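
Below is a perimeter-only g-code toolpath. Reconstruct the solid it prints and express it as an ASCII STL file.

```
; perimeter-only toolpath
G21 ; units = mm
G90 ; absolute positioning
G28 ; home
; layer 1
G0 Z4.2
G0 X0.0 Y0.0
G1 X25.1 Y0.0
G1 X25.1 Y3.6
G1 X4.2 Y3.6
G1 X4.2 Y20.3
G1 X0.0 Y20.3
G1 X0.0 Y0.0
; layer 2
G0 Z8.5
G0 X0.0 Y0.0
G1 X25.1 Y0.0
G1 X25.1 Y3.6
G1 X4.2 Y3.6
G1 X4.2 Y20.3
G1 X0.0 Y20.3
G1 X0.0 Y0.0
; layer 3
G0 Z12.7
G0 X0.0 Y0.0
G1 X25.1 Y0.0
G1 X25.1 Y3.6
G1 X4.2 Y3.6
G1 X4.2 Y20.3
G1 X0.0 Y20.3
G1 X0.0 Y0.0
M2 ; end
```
solid part
  facet normal 0.0000 0.0000 -1.0000
    outer loop
      vertex 25.1 3.6 0.0
      vertex 25.1 0.0 0.0
      vertex 0.0 0.0 0.0
    endloop
  endfacet
  facet normal 0.0000 0.0000 -1.0000
    outer loop
      vertex 4.2 3.6 0.0
      vertex 25.1 3.6 0.0
      vertex 0.0 0.0 0.0
    endloop
  endfacet
  facet normal 0.0000 0.0000 -1.0000
    outer loop
      vertex 4.2 20.3 0.0
      vertex 4.2 3.6 0.0
      vertex 0.0 0.0 0.0
    endloop
  endfacet
  facet normal 0.0000 0.0000 -1.0000
    outer loop
      vertex 0.0 20.3 0.0
      vertex 4.2 20.3 0.0
      vertex 0.0 0.0 0.0
    endloop
  endfacet
  facet normal 0.0000 0.0000 1.0000
    outer loop
      vertex 0.0 0.0 12.7
      vertex 25.1 0.0 12.7
      vertex 25.1 3.6 12.7
    endloop
  endfacet
  facet normal 0.0000 0.0000 1.0000
    outer loop
      vertex 0.0 0.0 12.7
      vertex 25.1 3.6 12.7
      vertex 4.2 3.6 12.7
    endloop
  endfacet
  facet normal 0.0000 0.0000 1.0000
    outer loop
      vertex 0.0 0.0 12.7
      vertex 4.2 3.6 12.7
      vertex 4.2 20.3 12.7
    endloop
  endfacet
  facet normal 0.0000 0.0000 1.0000
    outer loop
      vertex 0.0 0.0 12.7
      vertex 4.2 20.3 12.7
      vertex 0.0 20.3 12.7
    endloop
  endfacet
  facet normal 0.0000 -1.0000 0.0000
    outer loop
      vertex 0.0 0.0 0.0
      vertex 25.1 0.0 0.0
      vertex 25.1 0.0 12.7
    endloop
  endfacet
  facet normal 0.0000 -1.0000 0.0000
    outer loop
      vertex 0.0 0.0 0.0
      vertex 25.1 0.0 12.7
      vertex 0.0 0.0 12.7
    endloop
  endfacet
  facet normal 1.0000 0.0000 0.0000
    outer loop
      vertex 25.1 0.0 0.0
      vertex 25.1 3.6 0.0
      vertex 25.1 3.6 12.7
    endloop
  endfacet
  facet normal 1.0000 0.0000 0.0000
    outer loop
      vertex 25.1 0.0 0.0
      vertex 25.1 3.6 12.7
      vertex 25.1 0.0 12.7
    endloop
  endfacet
  facet normal 0.0000 1.0000 0.0000
    outer loop
      vertex 25.1 3.6 0.0
      vertex 4.2 3.6 0.0
      vertex 4.2 3.6 12.7
    endloop
  endfacet
  facet normal 0.0000 1.0000 0.0000
    outer loop
      vertex 25.1 3.6 0.0
      vertex 4.2 3.6 12.7
      vertex 25.1 3.6 12.7
    endloop
  endfacet
  facet normal 1.0000 0.0000 0.0000
    outer loop
      vertex 4.2 3.6 0.0
      vertex 4.2 20.3 0.0
      vertex 4.2 20.3 12.7
    endloop
  endfacet
  facet normal 1.0000 0.0000 0.0000
    outer loop
      vertex 4.2 3.6 0.0
      vertex 4.2 20.3 12.7
      vertex 4.2 3.6 12.7
    endloop
  endfacet
  facet normal 0.0000 1.0000 0.0000
    outer loop
      vertex 4.2 20.3 0.0
      vertex 0.0 20.3 0.0
      vertex 0.0 20.3 12.7
    endloop
  endfacet
  facet normal 0.0000 1.0000 0.0000
    outer loop
      vertex 4.2 20.3 0.0
      vertex 0.0 20.3 12.7
      vertex 4.2 20.3 12.7
    endloop
  endfacet
  facet normal -1.0000 0.0000 0.0000
    outer loop
      vertex 0.0 20.3 0.0
      vertex 0.0 0.0 0.0
      vertex 0.0 0.0 12.7
    endloop
  endfacet
  facet normal -1.0000 0.0000 0.0000
    outer loop
      vertex 0.0 20.3 0.0
      vertex 0.0 0.0 12.7
      vertex 0.0 20.3 12.7
    endloop
  endfacet
endsolid part

The G0 Z moves step by Δz≈4.2 mm. Every layer's G1 loop is the same polygon, so the solid is a straight extrusion of it from z=0 to z≈12.7. Closing with flat bottom and top caps and triangulating gives 20 facets — an L-shaped prism: outer 25.1 × 20.3 mm, arm thicknesses ≈ 3.6 mm (horizontal) and 4.2 mm (vertical), extruded 12.7 mm in z.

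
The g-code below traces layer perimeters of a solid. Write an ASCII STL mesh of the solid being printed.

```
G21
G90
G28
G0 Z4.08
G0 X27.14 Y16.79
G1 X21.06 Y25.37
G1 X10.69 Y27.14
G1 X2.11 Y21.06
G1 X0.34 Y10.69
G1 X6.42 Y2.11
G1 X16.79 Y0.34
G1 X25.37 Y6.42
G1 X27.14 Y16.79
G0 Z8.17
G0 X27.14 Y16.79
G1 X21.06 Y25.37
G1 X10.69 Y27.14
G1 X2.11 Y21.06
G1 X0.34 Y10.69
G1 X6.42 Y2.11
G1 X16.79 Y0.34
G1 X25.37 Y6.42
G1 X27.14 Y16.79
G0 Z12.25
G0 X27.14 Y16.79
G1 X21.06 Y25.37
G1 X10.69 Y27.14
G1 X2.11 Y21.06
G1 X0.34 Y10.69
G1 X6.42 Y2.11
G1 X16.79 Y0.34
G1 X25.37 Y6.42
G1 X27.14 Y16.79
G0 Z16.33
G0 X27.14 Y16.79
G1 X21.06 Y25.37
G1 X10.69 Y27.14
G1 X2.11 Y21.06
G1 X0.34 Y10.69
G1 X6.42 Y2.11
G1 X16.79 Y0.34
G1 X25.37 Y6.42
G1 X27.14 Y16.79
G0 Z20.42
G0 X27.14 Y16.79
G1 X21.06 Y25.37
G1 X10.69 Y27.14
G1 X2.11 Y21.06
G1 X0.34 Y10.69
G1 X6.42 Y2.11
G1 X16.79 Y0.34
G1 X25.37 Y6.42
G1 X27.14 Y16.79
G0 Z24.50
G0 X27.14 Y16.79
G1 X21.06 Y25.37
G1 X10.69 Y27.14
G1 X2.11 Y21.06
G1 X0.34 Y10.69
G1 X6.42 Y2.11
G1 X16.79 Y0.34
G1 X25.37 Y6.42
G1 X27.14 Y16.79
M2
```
solid part
  facet normal 0.0000 0.0000 -1.0000
    outer loop
      vertex 10.69 27.14 0.00
      vertex 21.06 25.37 0.00
      vertex 27.14 16.79 0.00
    endloop
  endfacet
  facet normal 0.0000 0.0000 -1.0000
    outer loop
      vertex 2.11 21.06 0.00
      vertex 10.69 27.14 0.00
      vertex 27.14 16.79 0.00
    endloop
  endfacet
  facet normal 0.0000 0.0000 -1.0000
    outer loop
      vertex 0.34 10.69 0.00
      vertex 2.11 21.06 0.00
      vertex 27.14 16.79 0.00
    endloop
  endfacet
  facet normal 0.0000 0.0000 -1.0000
    outer loop
      vertex 6.42 2.11 0.00
      vertex 0.34 10.69 0.00
      vertex 27.14 16.79 0.00
    endloop
  endfacet
  facet normal 0.0000 0.0000 -1.0000
    outer loop
      vertex 16.79 0.34 0.00
      vertex 6.42 2.11 0.00
      vertex 27.14 16.79 0.00
    endloop
  endfacet
  facet normal 0.0000 0.0000 -1.0000
    outer loop
      vertex 25.37 6.42 0.00
      vertex 16.79 0.34 0.00
      vertex 27.14 16.79 0.00
    endloop
  endfacet
  facet normal 0.0000 0.0000 1.0000
    outer loop
      vertex 27.14 16.79 24.50
      vertex 21.06 25.37 24.50
      vertex 10.69 27.14 24.50
    endloop
  endfacet
  facet normal 0.0000 0.0000 1.0000
    outer loop
      vertex 27.14 16.79 24.50
      vertex 10.69 27.14 24.50
      vertex 2.11 21.06 24.50
    endloop
  endfacet
  facet normal 0.0000 0.0000 1.0000
    outer loop
      vertex 27.14 16.79 24.50
      vertex 2.11 21.06 24.50
      vertex 0.34 10.69 24.50
    endloop
  endfacet
  facet normal 0.0000 0.0000 1.0000
    outer loop
      vertex 27.14 16.79 24.50
      vertex 0.34 10.69 24.50
      vertex 6.42 2.11 24.50
    endloop
  endfacet
  facet normal 0.0000 0.0000 1.0000
    outer loop
      vertex 27.14 16.79 24.50
      vertex 6.42 2.11 24.50
      vertex 16.79 0.34 24.50
    endloop
  endfacet
  facet normal 0.0000 0.0000 1.0000
    outer loop
      vertex 27.14 16.79 24.50
      vertex 16.79 0.34 24.50
      vertex 25.37 6.42 24.50
    endloop
  endfacet
  facet normal 0.8159 0.5782 0.0000
    outer loop
      vertex 27.14 16.79 0.00
      vertex 21.06 25.37 0.00
      vertex 21.06 25.37 24.50
    endloop
  endfacet
  facet normal 0.8159 0.5782 0.0000
    outer loop
      vertex 27.14 16.79 0.00
      vertex 21.06 25.37 24.50
      vertex 27.14 16.79 24.50
    endloop
  endfacet
  facet normal 0.1683 0.9857 0.0000
    outer loop
      vertex 21.06 25.37 0.00
      vertex 10.69 27.14 0.00
      vertex 10.69 27.14 24.50
    endloop
  endfacet
  facet normal 0.1683 0.9857 0.0000
    outer loop
      vertex 21.06 25.37 0.00
      vertex 10.69 27.14 24.50
      vertex 21.06 25.37 24.50
    endloop
  endfacet
  facet normal -0.5782 0.8159 0.0000
    outer loop
      vertex 10.69 27.14 0.00
      vertex 2.11 21.06 0.00
      vertex 2.11 21.06 24.50
    endloop
  endfacet
  facet normal -0.5782 0.8159 0.0000
    outer loop
      vertex 10.69 27.14 0.00
      vertex 2.11 21.06 24.50
      vertex 10.69 27.14 24.50
    endloop
  endfacet
  facet normal -0.9857 0.1683 0.0000
    outer loop
      vertex 2.11 21.06 0.00
      vertex 0.34 10.69 0.00
      vertex 0.34 10.69 24.50
    endloop
  endfacet
  facet normal -0.9857 0.1683 0.0000
    outer loop
      vertex 2.11 21.06 0.00
      vertex 0.34 10.69 24.50
      vertex 2.11 21.06 24.50
    endloop
  endfacet
  facet normal -0.8159 -0.5782 0.0000
    outer loop
      vertex 0.34 10.69 0.00
      vertex 6.42 2.11 0.00
      vertex 6.42 2.11 24.50
    endloop
  endfacet
  facet normal -0.8159 -0.5782 0.0000
    outer loop
      vertex 0.34 10.69 0.00
      vertex 6.42 2.11 24.50
      vertex 0.34 10.69 24.50
    endloop
  endfacet
  facet normal -0.1683 -0.9857 0.0000
    outer loop
      vertex 6.42 2.11 0.00
      vertex 16.79 0.34 0.00
      vertex 16.79 0.34 24.50
    endloop
  endfacet
  facet normal -0.1683 -0.9857 0.0000
    outer loop
      vertex 6.42 2.11 0.00
      vertex 16.79 0.34 24.50
      vertex 6.42 2.11 24.50
    endloop
  endfacet
  facet normal 0.5782 -0.8159 0.0000
    outer loop
      vertex 16.79 0.34 0.00
      vertex 25.37 6.42 0.00
      vertex 25.37 6.42 24.50
    endloop
  endfacet
  facet normal 0.5782 -0.8159 0.0000
    outer loop
      vertex 16.79 0.34 0.00
      vertex 25.37 6.42 24.50
      vertex 16.79 0.34 24.50
    endloop
  endfacet
  facet normal 0.9857 -0.1683 0.0000
    outer loop
      vertex 25.37 6.42 0.00
      vertex 27.14 16.79 0.00
      vertex 27.14 16.79 24.50
    endloop
  endfacet
  facet normal 0.9857 -0.1683 0.0000
    outer loop
      vertex 25.37 6.42 0.00
      vertex 27.14 16.79 24.50
      vertex 25.37 6.42 24.50
    endloop
  endfacet
endsolid part

The G0 Z moves step by Δz≈4.08 mm. Every layer's G1 loop is the same polygon, so the solid is a straight extrusion of it from z=0 to z≈24.5. Closing with flat bottom and top caps and triangulating gives 28 facets — a regular 8-sided prism (a cylinder approximated with 8 flat sides), circumscribed radius ≈ 13.7 mm, height ≈ 24.5 mm.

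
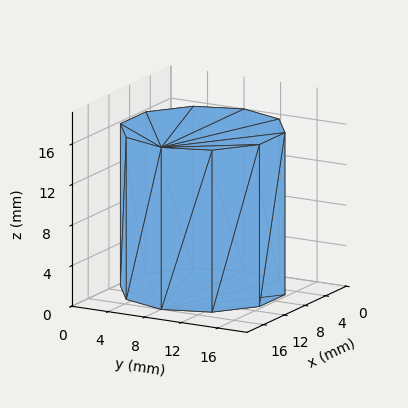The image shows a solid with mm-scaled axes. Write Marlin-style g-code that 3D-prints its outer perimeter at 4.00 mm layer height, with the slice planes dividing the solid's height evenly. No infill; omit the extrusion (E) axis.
Reading the render: the shape is a regular 10-sided prism (a cylinder approximated with 10 flat sides), circumscribed radius ≈ 8 mm, height ≈ 16 mm (dimensions read to the nearest mm from the axis ticks). For the g-code, the solid's height is divided into equal slices at the stated Δz and each level perimeter traced with G1 moves after a G0 lift.

; perimeter-only toolpath
G21 ; units = mm
G90 ; absolute positioning
G28 ; home
; layer 1
G0 Z4.00
G0 X16.00 Y8.00
G1 X14.47 Y12.70
G1 X10.47 Y15.61
G1 X5.53 Y15.61
G1 X1.53 Y12.70
G1 X0.00 Y8.00
G1 X1.53 Y3.30
G1 X5.53 Y0.39
G1 X10.47 Y0.39
G1 X14.47 Y3.30
G1 X16.00 Y8.00
; layer 2
G0 Z8.00
G0 X16.00 Y8.00
G1 X14.47 Y12.70
G1 X10.47 Y15.61
G1 X5.53 Y15.61
G1 X1.53 Y12.70
G1 X0.00 Y8.00
G1 X1.53 Y3.30
G1 X5.53 Y0.39
G1 X10.47 Y0.39
G1 X14.47 Y3.30
G1 X16.00 Y8.00
; layer 3
G0 Z12.00
G0 X16.00 Y8.00
G1 X14.47 Y12.70
G1 X10.47 Y15.61
G1 X5.53 Y15.61
G1 X1.53 Y12.70
G1 X0.00 Y8.00
G1 X1.53 Y3.30
G1 X5.53 Y0.39
G1 X10.47 Y0.39
G1 X14.47 Y3.30
G1 X16.00 Y8.00
; layer 4
G0 Z16.00
G0 X16.00 Y8.00
G1 X14.47 Y12.70
G1 X10.47 Y15.61
G1 X5.53 Y15.61
G1 X1.53 Y12.70
G1 X0.00 Y8.00
G1 X1.53 Y3.30
G1 X5.53 Y0.39
G1 X10.47 Y0.39
G1 X14.47 Y3.30
G1 X16.00 Y8.00
M2 ; end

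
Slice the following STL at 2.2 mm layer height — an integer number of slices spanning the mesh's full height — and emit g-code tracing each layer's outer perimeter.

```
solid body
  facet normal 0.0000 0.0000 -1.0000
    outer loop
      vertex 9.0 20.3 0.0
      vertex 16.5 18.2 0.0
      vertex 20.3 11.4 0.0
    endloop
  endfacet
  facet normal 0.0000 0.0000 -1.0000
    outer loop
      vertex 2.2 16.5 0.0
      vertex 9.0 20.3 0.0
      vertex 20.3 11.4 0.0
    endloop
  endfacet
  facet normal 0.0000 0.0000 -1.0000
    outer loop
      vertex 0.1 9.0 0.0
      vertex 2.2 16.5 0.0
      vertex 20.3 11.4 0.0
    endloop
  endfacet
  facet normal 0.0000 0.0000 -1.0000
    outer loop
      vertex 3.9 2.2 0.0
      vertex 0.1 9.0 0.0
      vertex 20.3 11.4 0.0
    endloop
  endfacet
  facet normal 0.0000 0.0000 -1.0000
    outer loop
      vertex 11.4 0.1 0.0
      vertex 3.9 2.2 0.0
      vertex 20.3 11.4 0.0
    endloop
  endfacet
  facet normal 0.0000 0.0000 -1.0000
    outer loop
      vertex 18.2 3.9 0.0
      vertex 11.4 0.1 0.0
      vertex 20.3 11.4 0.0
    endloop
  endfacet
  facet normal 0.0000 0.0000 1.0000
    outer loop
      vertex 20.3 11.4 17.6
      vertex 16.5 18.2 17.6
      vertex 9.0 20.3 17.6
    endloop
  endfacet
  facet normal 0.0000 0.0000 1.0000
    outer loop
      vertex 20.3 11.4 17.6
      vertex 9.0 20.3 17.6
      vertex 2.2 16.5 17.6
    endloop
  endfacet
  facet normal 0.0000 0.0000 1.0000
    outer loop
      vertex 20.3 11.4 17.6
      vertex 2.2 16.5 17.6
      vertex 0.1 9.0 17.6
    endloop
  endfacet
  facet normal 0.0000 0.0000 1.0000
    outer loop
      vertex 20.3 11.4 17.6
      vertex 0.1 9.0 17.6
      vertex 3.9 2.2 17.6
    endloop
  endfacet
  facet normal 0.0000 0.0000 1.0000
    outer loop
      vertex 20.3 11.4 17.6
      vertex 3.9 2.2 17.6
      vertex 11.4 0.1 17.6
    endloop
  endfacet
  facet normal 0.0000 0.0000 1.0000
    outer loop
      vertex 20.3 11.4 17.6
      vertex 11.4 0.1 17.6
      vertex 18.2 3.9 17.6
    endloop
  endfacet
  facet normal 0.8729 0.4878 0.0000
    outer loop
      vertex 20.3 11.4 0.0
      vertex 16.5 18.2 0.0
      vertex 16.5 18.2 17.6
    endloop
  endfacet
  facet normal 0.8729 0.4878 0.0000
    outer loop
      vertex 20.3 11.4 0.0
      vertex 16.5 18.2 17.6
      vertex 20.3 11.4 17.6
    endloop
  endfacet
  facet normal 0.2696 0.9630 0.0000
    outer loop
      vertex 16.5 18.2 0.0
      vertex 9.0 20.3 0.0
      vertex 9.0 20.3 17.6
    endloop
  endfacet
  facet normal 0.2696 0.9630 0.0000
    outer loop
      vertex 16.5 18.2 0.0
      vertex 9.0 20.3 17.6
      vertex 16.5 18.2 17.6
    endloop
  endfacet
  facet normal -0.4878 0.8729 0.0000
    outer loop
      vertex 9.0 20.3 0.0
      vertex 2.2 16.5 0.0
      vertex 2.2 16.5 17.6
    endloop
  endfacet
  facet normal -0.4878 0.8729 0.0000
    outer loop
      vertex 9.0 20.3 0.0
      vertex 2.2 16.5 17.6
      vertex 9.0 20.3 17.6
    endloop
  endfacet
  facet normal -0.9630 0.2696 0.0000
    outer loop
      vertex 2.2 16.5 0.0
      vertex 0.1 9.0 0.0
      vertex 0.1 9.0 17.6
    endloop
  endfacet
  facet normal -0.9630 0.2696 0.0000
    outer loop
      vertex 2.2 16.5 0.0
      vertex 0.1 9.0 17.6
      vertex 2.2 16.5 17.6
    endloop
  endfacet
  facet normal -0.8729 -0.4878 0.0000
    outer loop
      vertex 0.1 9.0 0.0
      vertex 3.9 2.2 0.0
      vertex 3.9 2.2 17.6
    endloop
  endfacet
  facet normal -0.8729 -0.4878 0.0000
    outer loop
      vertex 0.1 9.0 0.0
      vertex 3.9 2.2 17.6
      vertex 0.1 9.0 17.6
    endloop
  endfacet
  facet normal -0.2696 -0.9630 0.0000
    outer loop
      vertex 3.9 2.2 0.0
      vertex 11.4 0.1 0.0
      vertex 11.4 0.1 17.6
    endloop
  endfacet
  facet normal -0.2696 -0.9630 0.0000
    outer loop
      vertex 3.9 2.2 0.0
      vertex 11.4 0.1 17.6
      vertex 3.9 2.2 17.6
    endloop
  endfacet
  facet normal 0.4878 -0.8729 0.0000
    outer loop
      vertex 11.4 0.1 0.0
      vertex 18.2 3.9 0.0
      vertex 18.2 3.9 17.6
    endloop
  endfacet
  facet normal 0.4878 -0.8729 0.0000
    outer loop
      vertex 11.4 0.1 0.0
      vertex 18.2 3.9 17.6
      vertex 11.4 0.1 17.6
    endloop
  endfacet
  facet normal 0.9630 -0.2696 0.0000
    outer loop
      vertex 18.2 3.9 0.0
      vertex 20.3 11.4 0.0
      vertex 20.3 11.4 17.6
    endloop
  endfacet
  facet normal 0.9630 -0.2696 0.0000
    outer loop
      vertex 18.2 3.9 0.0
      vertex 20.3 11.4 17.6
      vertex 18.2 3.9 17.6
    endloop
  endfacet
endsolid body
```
; perimeter-only toolpath
G21 ; units = mm
G90 ; absolute positioning
G28 ; home
; layer 1
G0 Z2.2
G0 X20.3 Y11.4
G1 X16.5 Y18.2
G1 X9.0 Y20.3
G1 X2.2 Y16.5
G1 X0.1 Y9.0
G1 X3.9 Y2.2
G1 X11.4 Y0.1
G1 X18.2 Y3.9
G1 X20.3 Y11.4
; layer 2
G0 Z4.4
G0 X20.3 Y11.4
G1 X16.5 Y18.2
G1 X9.0 Y20.3
G1 X2.2 Y16.5
G1 X0.1 Y9.0
G1 X3.9 Y2.2
G1 X11.4 Y0.1
G1 X18.2 Y3.9
G1 X20.3 Y11.4
; layer 3
G0 Z6.6
G0 X20.3 Y11.4
G1 X16.5 Y18.2
G1 X9.0 Y20.3
G1 X2.2 Y16.5
G1 X0.1 Y9.0
G1 X3.9 Y2.2
G1 X11.4 Y0.1
G1 X18.2 Y3.9
G1 X20.3 Y11.4
; layer 4
G0 Z8.8
G0 X20.3 Y11.4
G1 X16.5 Y18.2
G1 X9.0 Y20.3
G1 X2.2 Y16.5
G1 X0.1 Y9.0
G1 X3.9 Y2.2
G1 X11.4 Y0.1
G1 X18.2 Y3.9
G1 X20.3 Y11.4
; layer 5
G0 Z11.0
G0 X20.3 Y11.4
G1 X16.5 Y18.2
G1 X9.0 Y20.3
G1 X2.2 Y16.5
G1 X0.1 Y9.0
G1 X3.9 Y2.2
G1 X11.4 Y0.1
G1 X18.2 Y3.9
G1 X20.3 Y11.4
; layer 6
G0 Z13.2
G0 X20.3 Y11.4
G1 X16.5 Y18.2
G1 X9.0 Y20.3
G1 X2.2 Y16.5
G1 X0.1 Y9.0
G1 X3.9 Y2.2
G1 X11.4 Y0.1
G1 X18.2 Y3.9
G1 X20.3 Y11.4
; layer 7
G0 Z15.4
G0 X20.3 Y11.4
G1 X16.5 Y18.2
G1 X9.0 Y20.3
G1 X2.2 Y16.5
G1 X0.1 Y9.0
G1 X3.9 Y2.2
G1 X11.4 Y0.1
G1 X18.2 Y3.9
G1 X20.3 Y11.4
; layer 8
G0 Z17.6
G0 X20.3 Y11.4
G1 X16.5 Y18.2
G1 X9.0 Y20.3
G1 X2.2 Y16.5
G1 X0.1 Y9.0
G1 X3.9 Y2.2
G1 X11.4 Y0.1
G1 X18.2 Y3.9
G1 X20.3 Y11.4
M2 ; end

The solid is a regular 8-sided prism (a cylinder approximated with 8 flat sides), circumscribed radius ≈ 10.2 mm, height ≈ 17.6 mm. Slicing at Δz = 2.2 mm — 8 equal slices spanning the solid's height, so layer i sits at z = i·h/8 — gives 8 non-empty perimeters. Each is a 8-segment closed polygon; G0 lifts to the layer z and rapids to the start vertex, then G1 traces the edges.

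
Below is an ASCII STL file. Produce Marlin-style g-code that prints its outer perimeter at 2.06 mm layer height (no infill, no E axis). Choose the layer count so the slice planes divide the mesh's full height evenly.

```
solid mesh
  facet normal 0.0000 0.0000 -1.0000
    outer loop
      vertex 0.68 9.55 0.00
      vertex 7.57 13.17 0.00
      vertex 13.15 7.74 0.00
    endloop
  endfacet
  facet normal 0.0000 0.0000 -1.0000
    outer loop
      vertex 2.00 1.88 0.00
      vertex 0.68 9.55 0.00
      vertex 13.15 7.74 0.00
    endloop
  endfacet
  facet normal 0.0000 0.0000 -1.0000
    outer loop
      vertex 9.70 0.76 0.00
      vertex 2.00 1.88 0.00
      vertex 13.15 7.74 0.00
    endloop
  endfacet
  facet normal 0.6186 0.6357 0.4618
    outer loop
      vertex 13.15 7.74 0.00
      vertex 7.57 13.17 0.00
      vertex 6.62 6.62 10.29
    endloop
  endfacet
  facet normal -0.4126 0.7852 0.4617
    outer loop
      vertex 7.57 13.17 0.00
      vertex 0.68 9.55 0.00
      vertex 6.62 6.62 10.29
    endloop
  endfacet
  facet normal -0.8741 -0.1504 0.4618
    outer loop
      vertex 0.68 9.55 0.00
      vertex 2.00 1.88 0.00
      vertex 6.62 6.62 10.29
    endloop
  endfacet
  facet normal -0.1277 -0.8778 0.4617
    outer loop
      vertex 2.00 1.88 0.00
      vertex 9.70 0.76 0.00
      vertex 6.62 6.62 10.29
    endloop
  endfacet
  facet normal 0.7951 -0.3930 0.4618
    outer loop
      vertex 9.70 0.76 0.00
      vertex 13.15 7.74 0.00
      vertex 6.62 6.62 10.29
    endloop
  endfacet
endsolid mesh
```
; perimeter-only toolpath
G21 ; units = mm
G90 ; absolute positioning
G28 ; home
; layer 1
G0 Z2.06
G0 X11.84 Y7.52
G1 X7.38 Y11.86
G1 X1.87 Y8.96
G1 X2.92 Y2.83
G1 X9.08 Y1.93
G1 X11.84 Y7.52
; layer 2
G0 Z4.12
G0 X10.54 Y7.29
G1 X7.19 Y10.55
G1 X3.06 Y8.38
G1 X3.85 Y3.78
G1 X8.47 Y3.10
G1 X10.54 Y7.29
; layer 3
G0 Z6.17
G0 X9.23 Y7.07
G1 X7.00 Y9.24
G1 X4.24 Y7.79
G1 X4.77 Y4.72
G1 X7.85 Y4.28
G1 X9.23 Y7.07
; layer 4
G0 Z8.23
G0 X7.93 Y6.84
G1 X6.81 Y7.93
G1 X5.43 Y7.21
G1 X5.70 Y5.67
G1 X7.24 Y5.45
G1 X7.93 Y6.84
M2 ; end

The solid is a regular 5-sided pyramid, base circumscribed radius ≈ 6.62 mm, apex at z ≈ 10.3 mm. Slicing at Δz = 2.06 mm — 5 equal slices spanning the solid's height, so layer i sits at z = i·h/5 — gives 4 non-empty perimeters. Each is a 5-segment closed polygon; G0 lifts to the layer z and rapids to the start vertex, then G1 traces the edges. The cross-section shrinks linearly with z (the slice at the apex is degenerate and omitted).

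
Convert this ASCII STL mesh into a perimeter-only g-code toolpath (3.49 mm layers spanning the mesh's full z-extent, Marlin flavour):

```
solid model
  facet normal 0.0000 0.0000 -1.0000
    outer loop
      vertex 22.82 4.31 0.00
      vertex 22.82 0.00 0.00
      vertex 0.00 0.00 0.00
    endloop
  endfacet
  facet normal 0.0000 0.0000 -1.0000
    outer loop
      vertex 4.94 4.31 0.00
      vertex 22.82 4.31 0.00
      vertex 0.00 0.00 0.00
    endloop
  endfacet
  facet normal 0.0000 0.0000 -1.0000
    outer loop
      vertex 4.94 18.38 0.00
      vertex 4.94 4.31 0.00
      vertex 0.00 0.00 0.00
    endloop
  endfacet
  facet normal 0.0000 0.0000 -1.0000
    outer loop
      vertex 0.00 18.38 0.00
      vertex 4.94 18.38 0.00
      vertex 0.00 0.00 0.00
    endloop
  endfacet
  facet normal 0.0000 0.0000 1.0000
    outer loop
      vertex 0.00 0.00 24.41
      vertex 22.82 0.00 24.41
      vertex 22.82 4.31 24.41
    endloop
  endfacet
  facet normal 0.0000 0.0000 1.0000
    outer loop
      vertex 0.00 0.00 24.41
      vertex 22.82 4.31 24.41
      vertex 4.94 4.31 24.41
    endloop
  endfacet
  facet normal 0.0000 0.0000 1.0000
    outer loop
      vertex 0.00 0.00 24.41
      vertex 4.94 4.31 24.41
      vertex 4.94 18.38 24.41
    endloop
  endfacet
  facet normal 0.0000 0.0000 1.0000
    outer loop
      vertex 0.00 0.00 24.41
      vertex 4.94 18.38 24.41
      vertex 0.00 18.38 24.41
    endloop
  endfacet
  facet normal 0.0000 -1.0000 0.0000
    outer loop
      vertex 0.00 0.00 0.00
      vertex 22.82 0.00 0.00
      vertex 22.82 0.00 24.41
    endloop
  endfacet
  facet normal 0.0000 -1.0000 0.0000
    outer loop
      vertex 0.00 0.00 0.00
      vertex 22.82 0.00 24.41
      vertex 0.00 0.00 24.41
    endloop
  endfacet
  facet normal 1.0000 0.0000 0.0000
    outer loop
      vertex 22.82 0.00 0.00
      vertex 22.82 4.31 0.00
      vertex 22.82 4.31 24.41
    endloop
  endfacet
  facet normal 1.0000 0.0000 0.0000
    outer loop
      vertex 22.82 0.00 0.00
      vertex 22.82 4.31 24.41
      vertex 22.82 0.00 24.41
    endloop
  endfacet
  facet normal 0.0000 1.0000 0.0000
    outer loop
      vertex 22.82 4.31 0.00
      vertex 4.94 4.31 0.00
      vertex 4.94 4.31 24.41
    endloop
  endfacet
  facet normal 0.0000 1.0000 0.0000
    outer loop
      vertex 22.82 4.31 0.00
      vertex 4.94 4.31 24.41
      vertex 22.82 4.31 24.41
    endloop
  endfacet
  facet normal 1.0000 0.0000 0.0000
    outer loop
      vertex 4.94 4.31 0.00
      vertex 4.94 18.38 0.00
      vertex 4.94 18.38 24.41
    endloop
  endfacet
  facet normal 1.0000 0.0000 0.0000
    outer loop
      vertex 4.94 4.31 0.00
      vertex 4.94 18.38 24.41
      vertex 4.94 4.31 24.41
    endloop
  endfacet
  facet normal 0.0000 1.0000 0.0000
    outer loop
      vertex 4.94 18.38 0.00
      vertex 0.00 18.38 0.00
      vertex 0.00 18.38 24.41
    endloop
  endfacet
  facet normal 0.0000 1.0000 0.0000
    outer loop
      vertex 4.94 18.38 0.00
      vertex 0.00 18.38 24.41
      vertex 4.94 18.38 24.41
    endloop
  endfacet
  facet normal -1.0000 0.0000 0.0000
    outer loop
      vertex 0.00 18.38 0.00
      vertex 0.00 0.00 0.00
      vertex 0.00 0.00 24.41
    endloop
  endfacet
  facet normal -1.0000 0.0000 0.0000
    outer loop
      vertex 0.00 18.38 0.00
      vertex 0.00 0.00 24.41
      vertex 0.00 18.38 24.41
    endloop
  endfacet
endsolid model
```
; perimeter-only toolpath
G21 ; units = mm
G90 ; absolute positioning
G28 ; home
; layer 1
G0 Z3.49
G0 X0.00 Y0.00
G1 X22.82 Y0.00
G1 X22.82 Y4.31
G1 X4.94 Y4.31
G1 X4.94 Y18.38
G1 X0.00 Y18.38
G1 X0.00 Y0.00
; layer 2
G0 Z6.97
G0 X0.00 Y0.00
G1 X22.82 Y0.00
G1 X22.82 Y4.31
G1 X4.94 Y4.31
G1 X4.94 Y18.38
G1 X0.00 Y18.38
G1 X0.00 Y0.00
; layer 3
G0 Z10.46
G0 X0.00 Y0.00
G1 X22.82 Y0.00
G1 X22.82 Y4.31
G1 X4.94 Y4.31
G1 X4.94 Y18.38
G1 X0.00 Y18.38
G1 X0.00 Y0.00
; layer 4
G0 Z13.95
G0 X0.00 Y0.00
G1 X22.82 Y0.00
G1 X22.82 Y4.31
G1 X4.94 Y4.31
G1 X4.94 Y18.38
G1 X0.00 Y18.38
G1 X0.00 Y0.00
; layer 5
G0 Z17.44
G0 X0.00 Y0.00
G1 X22.82 Y0.00
G1 X22.82 Y4.31
G1 X4.94 Y4.31
G1 X4.94 Y18.38
G1 X0.00 Y18.38
G1 X0.00 Y0.00
; layer 6
G0 Z20.92
G0 X0.00 Y0.00
G1 X22.82 Y0.00
G1 X22.82 Y4.31
G1 X4.94 Y4.31
G1 X4.94 Y18.38
G1 X0.00 Y18.38
G1 X0.00 Y0.00
; layer 7
G0 Z24.41
G0 X0.00 Y0.00
G1 X22.82 Y0.00
G1 X22.82 Y4.31
G1 X4.94 Y4.31
G1 X4.94 Y18.38
G1 X0.00 Y18.38
G1 X0.00 Y0.00
M2 ; end

The solid is an L-shaped prism: outer 22.8 × 18.4 mm, arm thicknesses ≈ 4.31 mm (horizontal) and 4.94 mm (vertical), extruded 24.4 mm in z. Slicing at Δz = 3.49 mm — 7 equal slices spanning the solid's height, so layer i sits at z = i·h/7 — gives 7 non-empty perimeters. Each is a 6-segment closed polygon; G0 lifts to the layer z and rapids to the start vertex, then G1 traces the edges.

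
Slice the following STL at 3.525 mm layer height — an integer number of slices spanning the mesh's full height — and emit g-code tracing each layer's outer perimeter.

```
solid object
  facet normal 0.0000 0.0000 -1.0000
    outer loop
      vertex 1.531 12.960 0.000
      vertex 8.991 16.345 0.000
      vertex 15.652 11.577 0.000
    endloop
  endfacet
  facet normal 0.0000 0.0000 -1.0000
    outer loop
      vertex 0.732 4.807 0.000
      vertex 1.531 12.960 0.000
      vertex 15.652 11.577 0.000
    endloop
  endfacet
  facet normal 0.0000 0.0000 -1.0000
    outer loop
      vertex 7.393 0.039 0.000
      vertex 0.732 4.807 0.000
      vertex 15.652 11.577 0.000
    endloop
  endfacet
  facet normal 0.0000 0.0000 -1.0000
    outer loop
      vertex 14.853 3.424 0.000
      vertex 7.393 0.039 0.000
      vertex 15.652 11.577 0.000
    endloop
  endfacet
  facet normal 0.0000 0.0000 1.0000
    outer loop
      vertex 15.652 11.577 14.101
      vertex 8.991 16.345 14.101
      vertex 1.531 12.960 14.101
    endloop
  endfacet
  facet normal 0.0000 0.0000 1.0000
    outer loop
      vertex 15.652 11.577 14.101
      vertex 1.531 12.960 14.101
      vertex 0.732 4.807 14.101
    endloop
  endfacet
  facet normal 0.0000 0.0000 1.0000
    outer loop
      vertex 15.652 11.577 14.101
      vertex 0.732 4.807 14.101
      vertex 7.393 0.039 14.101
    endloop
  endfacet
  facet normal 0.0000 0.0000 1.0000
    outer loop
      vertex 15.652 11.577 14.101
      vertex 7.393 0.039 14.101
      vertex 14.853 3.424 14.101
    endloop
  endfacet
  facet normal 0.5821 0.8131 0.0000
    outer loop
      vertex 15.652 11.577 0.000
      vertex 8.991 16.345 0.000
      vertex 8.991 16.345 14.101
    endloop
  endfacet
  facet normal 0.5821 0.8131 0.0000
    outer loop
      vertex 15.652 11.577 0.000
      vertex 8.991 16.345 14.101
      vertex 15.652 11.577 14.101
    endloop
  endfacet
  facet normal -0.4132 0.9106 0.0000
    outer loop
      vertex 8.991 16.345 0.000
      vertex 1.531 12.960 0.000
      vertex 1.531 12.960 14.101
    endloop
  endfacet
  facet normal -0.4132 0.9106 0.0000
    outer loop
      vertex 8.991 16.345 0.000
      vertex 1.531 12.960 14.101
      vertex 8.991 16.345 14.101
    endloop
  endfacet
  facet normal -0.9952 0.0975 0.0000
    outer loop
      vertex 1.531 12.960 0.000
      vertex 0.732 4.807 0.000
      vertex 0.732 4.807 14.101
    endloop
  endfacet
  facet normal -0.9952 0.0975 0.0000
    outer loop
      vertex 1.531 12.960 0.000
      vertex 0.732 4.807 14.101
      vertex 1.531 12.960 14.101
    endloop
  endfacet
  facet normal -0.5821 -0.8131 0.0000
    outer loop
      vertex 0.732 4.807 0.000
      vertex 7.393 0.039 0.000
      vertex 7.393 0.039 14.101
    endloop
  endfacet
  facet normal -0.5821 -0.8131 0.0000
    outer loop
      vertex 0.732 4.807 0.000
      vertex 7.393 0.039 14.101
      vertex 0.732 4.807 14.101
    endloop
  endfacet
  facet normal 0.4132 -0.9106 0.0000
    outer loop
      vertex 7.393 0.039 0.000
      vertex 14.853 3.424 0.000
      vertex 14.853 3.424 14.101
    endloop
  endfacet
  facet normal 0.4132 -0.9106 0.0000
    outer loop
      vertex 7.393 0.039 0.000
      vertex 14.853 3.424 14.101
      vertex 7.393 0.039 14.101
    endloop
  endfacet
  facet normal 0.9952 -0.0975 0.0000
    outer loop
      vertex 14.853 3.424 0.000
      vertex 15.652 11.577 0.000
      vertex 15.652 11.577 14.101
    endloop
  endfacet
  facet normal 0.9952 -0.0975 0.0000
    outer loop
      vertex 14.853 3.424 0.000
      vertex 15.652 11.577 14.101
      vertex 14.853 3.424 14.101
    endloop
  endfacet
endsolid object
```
; perimeter-only toolpath
G21 ; units = mm
G90 ; absolute positioning
G28 ; home
; layer 1
G0 Z3.525
G0 X15.652 Y11.577
G1 X8.991 Y16.345
G1 X1.531 Y12.960
G1 X0.732 Y4.807
G1 X7.393 Y0.039
G1 X14.853 Y3.424
G1 X15.652 Y11.577
; layer 2
G0 Z7.051
G0 X15.652 Y11.577
G1 X8.991 Y16.345
G1 X1.531 Y12.960
G1 X0.732 Y4.807
G1 X7.393 Y0.039
G1 X14.853 Y3.424
G1 X15.652 Y11.577
; layer 3
G0 Z10.576
G0 X15.652 Y11.577
G1 X8.991 Y16.345
G1 X1.531 Y12.960
G1 X0.732 Y4.807
G1 X7.393 Y0.039
G1 X14.853 Y3.424
G1 X15.652 Y11.577
; layer 4
G0 Z14.101
G0 X15.652 Y11.577
G1 X8.991 Y16.345
G1 X1.531 Y12.960
G1 X0.732 Y4.807
G1 X7.393 Y0.039
G1 X14.853 Y3.424
G1 X15.652 Y11.577
M2 ; end

The solid is a regular 6-sided prism (a cylinder approximated with 6 flat sides), circumscribed radius ≈ 8.19 mm, height ≈ 14.1 mm. Slicing at Δz = 3.525 mm — 4 equal slices spanning the solid's height, so layer i sits at z = i·h/4 — gives 4 non-empty perimeters. Each is a 6-segment closed polygon; G0 lifts to the layer z and rapids to the start vertex, then G1 traces the edges.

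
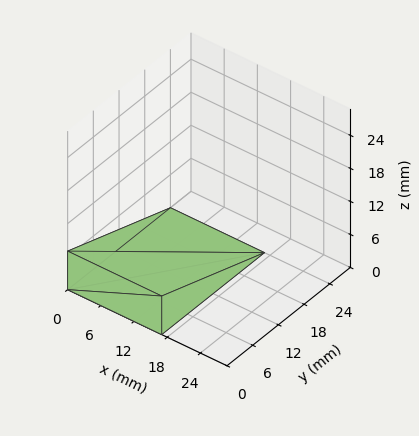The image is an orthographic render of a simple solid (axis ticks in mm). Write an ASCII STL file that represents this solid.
Reading the render: the shape is a wedge (ramp): 17 × 24 mm base, rising to 7 mm along the y=0 edge and sloping linearly to z=0 at y=24 (dimensions read to the nearest mm from the axis ticks). For the STL, each face is triangulated and given an outward normal.

solid part
  facet normal 0.0000 0.0000 -1.0000
    outer loop
      vertex 17.000 24.000 0.000
      vertex 17.000 0.000 0.000
      vertex 0.000 0.000 0.000
    endloop
  endfacet
  facet normal 0.0000 0.0000 -1.0000
    outer loop
      vertex 0.000 24.000 0.000
      vertex 17.000 24.000 0.000
      vertex 0.000 0.000 0.000
    endloop
  endfacet
  facet normal 0.0000 -1.0000 0.0000
    outer loop
      vertex 0.000 0.000 0.000
      vertex 17.000 0.000 0.000
      vertex 17.000 0.000 7.000
    endloop
  endfacet
  facet normal 0.0000 -1.0000 0.0000
    outer loop
      vertex 0.000 0.000 0.000
      vertex 17.000 0.000 7.000
      vertex 0.000 0.000 7.000
    endloop
  endfacet
  facet normal 0.0000 0.2800 0.9600
    outer loop
      vertex 0.000 0.000 7.000
      vertex 17.000 0.000 7.000
      vertex 17.000 24.000 0.000
    endloop
  endfacet
  facet normal 0.0000 0.2800 0.9600
    outer loop
      vertex 0.000 0.000 7.000
      vertex 17.000 24.000 0.000
      vertex 0.000 24.000 0.000
    endloop
  endfacet
  facet normal -1.0000 0.0000 0.0000
    outer loop
      vertex 0.000 0.000 7.000
      vertex 0.000 24.000 0.000
      vertex 0.000 0.000 0.000
    endloop
  endfacet
  facet normal 1.0000 0.0000 0.0000
    outer loop
      vertex 17.000 0.000 0.000
      vertex 17.000 24.000 0.000
      vertex 17.000 0.000 7.000
    endloop
  endfacet
endsolid part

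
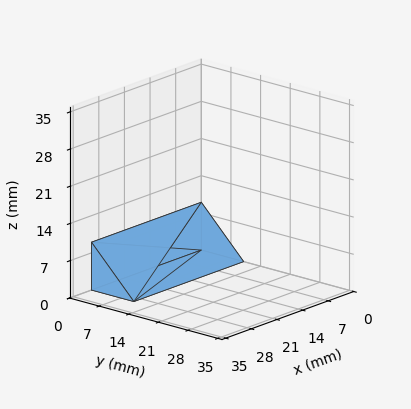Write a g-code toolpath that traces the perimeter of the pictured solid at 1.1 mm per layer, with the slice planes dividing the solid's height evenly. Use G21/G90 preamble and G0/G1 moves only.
Reading the render: the shape is a wedge (ramp): 30 × 10 mm base, rising to 9 mm along the y=0 edge and sloping linearly to z=0 at y=10 (dimensions read to the nearest mm from the axis ticks). For the g-code, the solid's height is divided into equal slices at the stated Δz and each level perimeter traced with G1 moves after a G0 lift.

; perimeter-only toolpath
G21 ; units = mm
G90 ; absolute positioning
G28 ; home
; layer 1
G0 Z1.1
G0 X0.0 Y0.0
G1 X30.0 Y0.0
G1 X30.0 Y8.8
G1 X0.0 Y8.8
G1 X0.0 Y0.0
; layer 2
G0 Z2.2
G0 X0.0 Y0.0
G1 X30.0 Y0.0
G1 X30.0 Y7.5
G1 X0.0 Y7.5
G1 X0.0 Y0.0
; layer 3
G0 Z3.4
G0 X0.0 Y0.0
G1 X30.0 Y0.0
G1 X30.0 Y6.2
G1 X0.0 Y6.2
G1 X0.0 Y0.0
; layer 4
G0 Z4.5
G0 X0.0 Y0.0
G1 X30.0 Y0.0
G1 X30.0 Y5.0
G1 X0.0 Y5.0
G1 X0.0 Y0.0
; layer 5
G0 Z5.6
G0 X0.0 Y0.0
G1 X30.0 Y0.0
G1 X30.0 Y3.8
G1 X0.0 Y3.8
G1 X0.0 Y0.0
; layer 6
G0 Z6.8
G0 X0.0 Y0.0
G1 X30.0 Y0.0
G1 X30.0 Y2.5
G1 X0.0 Y2.5
G1 X0.0 Y0.0
; layer 7
G0 Z7.9
G0 X0.0 Y0.0
G1 X30.0 Y0.0
G1 X30.0 Y1.2
G1 X0.0 Y1.2
G1 X0.0 Y0.0
M2 ; end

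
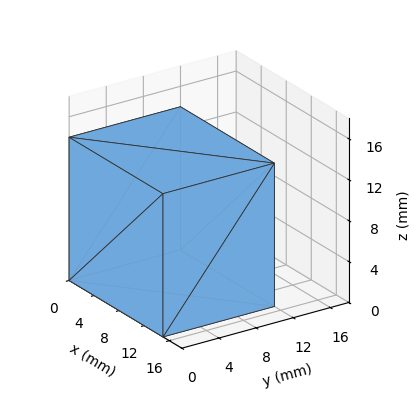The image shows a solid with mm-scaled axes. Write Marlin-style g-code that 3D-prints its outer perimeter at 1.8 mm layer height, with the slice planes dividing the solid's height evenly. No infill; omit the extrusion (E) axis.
Reading the render: the shape is a rectangular box, roughly 15 × 12 mm footprint and 14 mm tall (dimensions read to the nearest mm from the axis ticks). For the g-code, the solid's height is divided into equal slices at the stated Δz and each level perimeter traced with G1 moves after a G0 lift.

; perimeter-only toolpath
G21 ; units = mm
G90 ; absolute positioning
G28 ; home
; layer 1
G0 Z1.8
G0 X0.0 Y0.0
G1 X15.0 Y0.0
G1 X15.0 Y12.0
G1 X0.0 Y12.0
G1 X0.0 Y0.0
; layer 2
G0 Z3.5
G0 X0.0 Y0.0
G1 X15.0 Y0.0
G1 X15.0 Y12.0
G1 X0.0 Y12.0
G1 X0.0 Y0.0
; layer 3
G0 Z5.2
G0 X0.0 Y0.0
G1 X15.0 Y0.0
G1 X15.0 Y12.0
G1 X0.0 Y12.0
G1 X0.0 Y0.0
; layer 4
G0 Z7.0
G0 X0.0 Y0.0
G1 X15.0 Y0.0
G1 X15.0 Y12.0
G1 X0.0 Y12.0
G1 X0.0 Y0.0
; layer 5
G0 Z8.8
G0 X0.0 Y0.0
G1 X15.0 Y0.0
G1 X15.0 Y12.0
G1 X0.0 Y12.0
G1 X0.0 Y0.0
; layer 6
G0 Z10.5
G0 X0.0 Y0.0
G1 X15.0 Y0.0
G1 X15.0 Y12.0
G1 X0.0 Y12.0
G1 X0.0 Y0.0
; layer 7
G0 Z12.2
G0 X0.0 Y0.0
G1 X15.0 Y0.0
G1 X15.0 Y12.0
G1 X0.0 Y12.0
G1 X0.0 Y0.0
; layer 8
G0 Z14.0
G0 X0.0 Y0.0
G1 X15.0 Y0.0
G1 X15.0 Y12.0
G1 X0.0 Y12.0
G1 X0.0 Y0.0
M2 ; end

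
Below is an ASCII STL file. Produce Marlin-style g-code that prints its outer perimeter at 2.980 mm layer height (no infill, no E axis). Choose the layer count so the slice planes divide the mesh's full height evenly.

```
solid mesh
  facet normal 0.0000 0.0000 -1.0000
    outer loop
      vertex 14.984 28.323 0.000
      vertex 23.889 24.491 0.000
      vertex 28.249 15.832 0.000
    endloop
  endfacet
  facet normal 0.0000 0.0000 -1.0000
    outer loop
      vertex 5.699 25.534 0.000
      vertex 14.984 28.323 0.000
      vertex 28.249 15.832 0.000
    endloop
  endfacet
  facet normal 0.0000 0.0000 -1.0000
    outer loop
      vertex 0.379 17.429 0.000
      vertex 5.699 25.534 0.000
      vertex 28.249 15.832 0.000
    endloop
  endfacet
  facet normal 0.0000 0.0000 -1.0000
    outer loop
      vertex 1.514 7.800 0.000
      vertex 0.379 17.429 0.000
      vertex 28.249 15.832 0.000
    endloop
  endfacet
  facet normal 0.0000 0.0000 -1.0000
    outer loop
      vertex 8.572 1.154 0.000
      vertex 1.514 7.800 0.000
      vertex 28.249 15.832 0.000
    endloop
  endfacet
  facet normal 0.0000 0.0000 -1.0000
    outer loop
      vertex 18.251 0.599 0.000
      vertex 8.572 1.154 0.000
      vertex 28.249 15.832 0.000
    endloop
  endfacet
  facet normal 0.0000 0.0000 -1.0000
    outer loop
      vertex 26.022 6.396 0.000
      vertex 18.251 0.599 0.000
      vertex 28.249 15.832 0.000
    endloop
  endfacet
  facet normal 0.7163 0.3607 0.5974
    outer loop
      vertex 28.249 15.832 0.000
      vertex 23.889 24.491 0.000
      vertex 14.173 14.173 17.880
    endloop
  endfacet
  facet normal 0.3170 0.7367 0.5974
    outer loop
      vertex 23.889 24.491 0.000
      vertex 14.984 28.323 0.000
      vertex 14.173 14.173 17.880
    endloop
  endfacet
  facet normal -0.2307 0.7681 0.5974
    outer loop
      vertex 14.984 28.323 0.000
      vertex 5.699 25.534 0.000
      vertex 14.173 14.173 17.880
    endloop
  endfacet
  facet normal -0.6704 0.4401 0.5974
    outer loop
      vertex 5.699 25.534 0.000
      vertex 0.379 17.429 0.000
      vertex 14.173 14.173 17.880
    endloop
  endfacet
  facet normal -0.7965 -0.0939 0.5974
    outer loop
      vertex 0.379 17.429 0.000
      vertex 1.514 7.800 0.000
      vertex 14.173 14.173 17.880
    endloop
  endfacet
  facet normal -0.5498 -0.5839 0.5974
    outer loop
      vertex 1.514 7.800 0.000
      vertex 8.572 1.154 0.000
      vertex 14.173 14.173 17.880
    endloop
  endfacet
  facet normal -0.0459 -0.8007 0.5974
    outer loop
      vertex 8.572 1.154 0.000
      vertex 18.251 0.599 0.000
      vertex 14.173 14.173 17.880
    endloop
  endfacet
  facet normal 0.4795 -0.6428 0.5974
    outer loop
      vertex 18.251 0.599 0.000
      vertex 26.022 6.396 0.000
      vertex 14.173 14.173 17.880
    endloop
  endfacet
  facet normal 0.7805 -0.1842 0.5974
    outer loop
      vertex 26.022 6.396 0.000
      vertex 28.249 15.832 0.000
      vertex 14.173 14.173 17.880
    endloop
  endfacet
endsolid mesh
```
; perimeter-only toolpath
G21 ; units = mm
G90 ; absolute positioning
G28 ; home
; layer 1
G0 Z2.980
G0 X25.903 Y15.556
G1 X22.270 Y22.771
G1 X14.849 Y25.965
G1 X7.111 Y23.640
G1 X2.678 Y16.886
G1 X3.624 Y8.862
G1 X9.505 Y3.324
G1 X17.571 Y2.861
G1 X24.047 Y7.692
G1 X25.903 Y15.556
; layer 2
G0 Z5.960
G0 X23.557 Y15.279
G1 X20.650 Y21.052
G1 X14.714 Y23.606
G1 X8.524 Y21.747
G1 X4.977 Y16.344
G1 X5.734 Y9.924
G1 X10.439 Y5.494
G1 X16.892 Y5.124
G1 X22.072 Y8.988
G1 X23.557 Y15.279
; layer 3
G0 Z8.940
G0 X21.211 Y15.003
G1 X19.031 Y19.332
G1 X14.579 Y21.248
G1 X9.936 Y19.854
G1 X7.276 Y15.801
G1 X7.843 Y10.986
G1 X11.372 Y7.663
G1 X16.212 Y7.386
G1 X20.098 Y10.284
G1 X21.211 Y15.003
; layer 4
G0 Z11.920
G0 X18.865 Y14.726
G1 X17.412 Y17.612
G1 X14.443 Y18.890
G1 X11.348 Y17.960
G1 X9.575 Y15.258
G1 X9.953 Y12.049
G1 X12.306 Y9.833
G1 X15.532 Y9.648
G1 X18.123 Y11.581
G1 X18.865 Y14.726
; layer 5
G0 Z14.900
G0 X16.519 Y14.449
G1 X15.792 Y15.893
G1 X14.308 Y16.531
G1 X12.761 Y16.066
G1 X11.874 Y14.716
G1 X12.063 Y13.111
G1 X13.239 Y12.003
G1 X14.853 Y11.911
G1 X16.148 Y12.877
G1 X16.519 Y14.449
M2 ; end

The solid is a regular 9-sided pyramid, base circumscribed radius ≈ 14.2 mm, apex at z ≈ 17.9 mm. Slicing at Δz = 2.980 mm — 6 equal slices spanning the solid's height, so layer i sits at z = i·h/6 — gives 5 non-empty perimeters. Each is a 9-segment closed polygon; G0 lifts to the layer z and rapids to the start vertex, then G1 traces the edges. The cross-section shrinks linearly with z (the slice at the apex is degenerate and omitted).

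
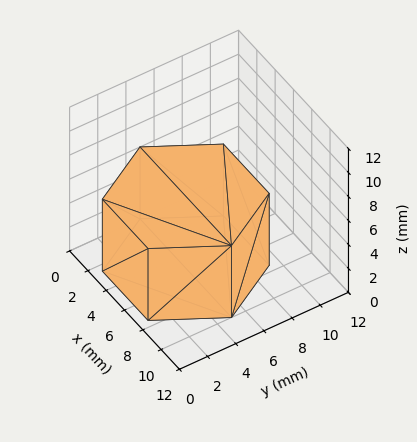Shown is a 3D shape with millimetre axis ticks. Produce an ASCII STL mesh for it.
Reading the render: the shape is a regular 6-sided prism (a cylinder approximated with 6 flat sides), circumscribed radius ≈ 5 mm, height ≈ 6 mm (dimensions read to the nearest mm from the axis ticks). For the STL, each face is triangulated and given an outward normal.

solid part
  facet normal 0.0000 0.0000 -1.0000
    outer loop
      vertex 2.5 9.3 0.0
      vertex 7.5 9.3 0.0
      vertex 10.0 5.0 0.0
    endloop
  endfacet
  facet normal 0.0000 0.0000 -1.0000
    outer loop
      vertex 0.0 5.0 0.0
      vertex 2.5 9.3 0.0
      vertex 10.0 5.0 0.0
    endloop
  endfacet
  facet normal 0.0000 0.0000 -1.0000
    outer loop
      vertex 2.5 0.7 0.0
      vertex 0.0 5.0 0.0
      vertex 10.0 5.0 0.0
    endloop
  endfacet
  facet normal 0.0000 0.0000 -1.0000
    outer loop
      vertex 7.5 0.7 0.0
      vertex 2.5 0.7 0.0
      vertex 10.0 5.0 0.0
    endloop
  endfacet
  facet normal 0.0000 0.0000 1.0000
    outer loop
      vertex 10.0 5.0 6.0
      vertex 7.5 9.3 6.0
      vertex 2.5 9.3 6.0
    endloop
  endfacet
  facet normal 0.0000 0.0000 1.0000
    outer loop
      vertex 10.0 5.0 6.0
      vertex 2.5 9.3 6.0
      vertex 0.0 5.0 6.0
    endloop
  endfacet
  facet normal 0.0000 0.0000 1.0000
    outer loop
      vertex 10.0 5.0 6.0
      vertex 0.0 5.0 6.0
      vertex 2.5 0.7 6.0
    endloop
  endfacet
  facet normal 0.0000 0.0000 1.0000
    outer loop
      vertex 10.0 5.0 6.0
      vertex 2.5 0.7 6.0
      vertex 7.5 0.7 6.0
    endloop
  endfacet
  facet normal 0.8645 0.5026 0.0000
    outer loop
      vertex 10.0 5.0 0.0
      vertex 7.5 9.3 0.0
      vertex 7.5 9.3 6.0
    endloop
  endfacet
  facet normal 0.8645 0.5026 0.0000
    outer loop
      vertex 10.0 5.0 0.0
      vertex 7.5 9.3 6.0
      vertex 10.0 5.0 6.0
    endloop
  endfacet
  facet normal 0.0000 1.0000 0.0000
    outer loop
      vertex 7.5 9.3 0.0
      vertex 2.5 9.3 0.0
      vertex 2.5 9.3 6.0
    endloop
  endfacet
  facet normal 0.0000 1.0000 0.0000
    outer loop
      vertex 7.5 9.3 0.0
      vertex 2.5 9.3 6.0
      vertex 7.5 9.3 6.0
    endloop
  endfacet
  facet normal -0.8645 0.5026 0.0000
    outer loop
      vertex 2.5 9.3 0.0
      vertex 0.0 5.0 0.0
      vertex 0.0 5.0 6.0
    endloop
  endfacet
  facet normal -0.8645 0.5026 0.0000
    outer loop
      vertex 2.5 9.3 0.0
      vertex 0.0 5.0 6.0
      vertex 2.5 9.3 6.0
    endloop
  endfacet
  facet normal -0.8645 -0.5026 0.0000
    outer loop
      vertex 0.0 5.0 0.0
      vertex 2.5 0.7 0.0
      vertex 2.5 0.7 6.0
    endloop
  endfacet
  facet normal -0.8645 -0.5026 0.0000
    outer loop
      vertex 0.0 5.0 0.0
      vertex 2.5 0.7 6.0
      vertex 0.0 5.0 6.0
    endloop
  endfacet
  facet normal 0.0000 -1.0000 0.0000
    outer loop
      vertex 2.5 0.7 0.0
      vertex 7.5 0.7 0.0
      vertex 7.5 0.7 6.0
    endloop
  endfacet
  facet normal 0.0000 -1.0000 0.0000
    outer loop
      vertex 2.5 0.7 0.0
      vertex 7.5 0.7 6.0
      vertex 2.5 0.7 6.0
    endloop
  endfacet
  facet normal 0.8645 -0.5026 0.0000
    outer loop
      vertex 7.5 0.7 0.0
      vertex 10.0 5.0 0.0
      vertex 10.0 5.0 6.0
    endloop
  endfacet
  facet normal 0.8645 -0.5026 0.0000
    outer loop
      vertex 7.5 0.7 0.0
      vertex 10.0 5.0 6.0
      vertex 7.5 0.7 6.0
    endloop
  endfacet
endsolid part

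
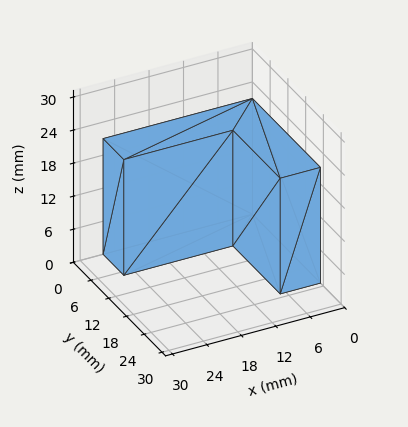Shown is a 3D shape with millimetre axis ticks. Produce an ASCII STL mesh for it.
Reading the render: the shape is an L-shaped prism: outer 26 × 23 mm, arm thicknesses ≈ 7 mm (horizontal) and 7 mm (vertical), extruded 21 mm in z (dimensions read to the nearest mm from the axis ticks). For the STL, each face is triangulated and given an outward normal.

solid part
  facet normal 0.0000 0.0000 -1.0000
    outer loop
      vertex 26.00 7.00 0.00
      vertex 26.00 0.00 0.00
      vertex 0.00 0.00 0.00
    endloop
  endfacet
  facet normal 0.0000 0.0000 -1.0000
    outer loop
      vertex 7.00 7.00 0.00
      vertex 26.00 7.00 0.00
      vertex 0.00 0.00 0.00
    endloop
  endfacet
  facet normal 0.0000 0.0000 -1.0000
    outer loop
      vertex 7.00 23.00 0.00
      vertex 7.00 7.00 0.00
      vertex 0.00 0.00 0.00
    endloop
  endfacet
  facet normal 0.0000 0.0000 -1.0000
    outer loop
      vertex 0.00 23.00 0.00
      vertex 7.00 23.00 0.00
      vertex 0.00 0.00 0.00
    endloop
  endfacet
  facet normal 0.0000 0.0000 1.0000
    outer loop
      vertex 0.00 0.00 21.00
      vertex 26.00 0.00 21.00
      vertex 26.00 7.00 21.00
    endloop
  endfacet
  facet normal 0.0000 0.0000 1.0000
    outer loop
      vertex 0.00 0.00 21.00
      vertex 26.00 7.00 21.00
      vertex 7.00 7.00 21.00
    endloop
  endfacet
  facet normal 0.0000 0.0000 1.0000
    outer loop
      vertex 0.00 0.00 21.00
      vertex 7.00 7.00 21.00
      vertex 7.00 23.00 21.00
    endloop
  endfacet
  facet normal 0.0000 0.0000 1.0000
    outer loop
      vertex 0.00 0.00 21.00
      vertex 7.00 23.00 21.00
      vertex 0.00 23.00 21.00
    endloop
  endfacet
  facet normal 0.0000 -1.0000 0.0000
    outer loop
      vertex 0.00 0.00 0.00
      vertex 26.00 0.00 0.00
      vertex 26.00 0.00 21.00
    endloop
  endfacet
  facet normal 0.0000 -1.0000 0.0000
    outer loop
      vertex 0.00 0.00 0.00
      vertex 26.00 0.00 21.00
      vertex 0.00 0.00 21.00
    endloop
  endfacet
  facet normal 1.0000 0.0000 0.0000
    outer loop
      vertex 26.00 0.00 0.00
      vertex 26.00 7.00 0.00
      vertex 26.00 7.00 21.00
    endloop
  endfacet
  facet normal 1.0000 0.0000 0.0000
    outer loop
      vertex 26.00 0.00 0.00
      vertex 26.00 7.00 21.00
      vertex 26.00 0.00 21.00
    endloop
  endfacet
  facet normal 0.0000 1.0000 0.0000
    outer loop
      vertex 26.00 7.00 0.00
      vertex 7.00 7.00 0.00
      vertex 7.00 7.00 21.00
    endloop
  endfacet
  facet normal 0.0000 1.0000 0.0000
    outer loop
      vertex 26.00 7.00 0.00
      vertex 7.00 7.00 21.00
      vertex 26.00 7.00 21.00
    endloop
  endfacet
  facet normal 1.0000 0.0000 0.0000
    outer loop
      vertex 7.00 7.00 0.00
      vertex 7.00 23.00 0.00
      vertex 7.00 23.00 21.00
    endloop
  endfacet
  facet normal 1.0000 0.0000 0.0000
    outer loop
      vertex 7.00 7.00 0.00
      vertex 7.00 23.00 21.00
      vertex 7.00 7.00 21.00
    endloop
  endfacet
  facet normal 0.0000 1.0000 0.0000
    outer loop
      vertex 7.00 23.00 0.00
      vertex 0.00 23.00 0.00
      vertex 0.00 23.00 21.00
    endloop
  endfacet
  facet normal 0.0000 1.0000 0.0000
    outer loop
      vertex 7.00 23.00 0.00
      vertex 0.00 23.00 21.00
      vertex 7.00 23.00 21.00
    endloop
  endfacet
  facet normal -1.0000 0.0000 0.0000
    outer loop
      vertex 0.00 23.00 0.00
      vertex 0.00 0.00 0.00
      vertex 0.00 0.00 21.00
    endloop
  endfacet
  facet normal -1.0000 0.0000 0.0000
    outer loop
      vertex 0.00 23.00 0.00
      vertex 0.00 0.00 21.00
      vertex 0.00 23.00 21.00
    endloop
  endfacet
endsolid part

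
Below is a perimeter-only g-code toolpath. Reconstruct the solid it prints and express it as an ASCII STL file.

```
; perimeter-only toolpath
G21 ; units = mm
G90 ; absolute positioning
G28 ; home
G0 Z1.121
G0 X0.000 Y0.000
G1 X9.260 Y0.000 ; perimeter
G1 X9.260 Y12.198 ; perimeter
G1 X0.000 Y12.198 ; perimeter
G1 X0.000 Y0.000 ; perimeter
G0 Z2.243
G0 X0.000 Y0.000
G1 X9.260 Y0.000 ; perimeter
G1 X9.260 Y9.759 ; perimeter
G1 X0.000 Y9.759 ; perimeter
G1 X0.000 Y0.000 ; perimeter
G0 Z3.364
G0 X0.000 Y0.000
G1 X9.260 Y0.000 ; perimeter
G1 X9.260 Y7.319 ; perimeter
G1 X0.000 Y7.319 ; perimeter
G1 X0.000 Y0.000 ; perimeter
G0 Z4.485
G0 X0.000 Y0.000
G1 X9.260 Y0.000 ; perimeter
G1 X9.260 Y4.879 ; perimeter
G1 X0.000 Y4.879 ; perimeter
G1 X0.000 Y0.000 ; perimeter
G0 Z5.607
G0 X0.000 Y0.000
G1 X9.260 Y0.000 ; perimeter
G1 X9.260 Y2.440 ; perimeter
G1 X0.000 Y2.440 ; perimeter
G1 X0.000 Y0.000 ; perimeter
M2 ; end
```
solid part
  facet normal 0.0000 0.0000 -1.0000
    outer loop
      vertex 9.260 14.638 0.000
      vertex 9.260 0.000 0.000
      vertex 0.000 0.000 0.000
    endloop
  endfacet
  facet normal 0.0000 0.0000 -1.0000
    outer loop
      vertex 0.000 14.638 0.000
      vertex 9.260 14.638 0.000
      vertex 0.000 0.000 0.000
    endloop
  endfacet
  facet normal 0.0000 -1.0000 0.0000
    outer loop
      vertex 0.000 0.000 0.000
      vertex 9.260 0.000 0.000
      vertex 9.260 0.000 6.728
    endloop
  endfacet
  facet normal 0.0000 -1.0000 0.0000
    outer loop
      vertex 0.000 0.000 0.000
      vertex 9.260 0.000 6.728
      vertex 0.000 0.000 6.728
    endloop
  endfacet
  facet normal 0.0000 0.4176 0.9086
    outer loop
      vertex 0.000 0.000 6.728
      vertex 9.260 0.000 6.728
      vertex 9.260 14.638 0.000
    endloop
  endfacet
  facet normal 0.0000 0.4176 0.9086
    outer loop
      vertex 0.000 0.000 6.728
      vertex 9.260 14.638 0.000
      vertex 0.000 14.638 0.000
    endloop
  endfacet
  facet normal -1.0000 0.0000 0.0000
    outer loop
      vertex 0.000 0.000 6.728
      vertex 0.000 14.638 0.000
      vertex 0.000 0.000 0.000
    endloop
  endfacet
  facet normal 1.0000 0.0000 0.0000
    outer loop
      vertex 9.260 0.000 0.000
      vertex 9.260 14.638 0.000
      vertex 9.260 0.000 6.728
    endloop
  endfacet
endsolid part

The G0 Z moves step by Δz≈1.121 mm. The G1 loops shrink linearly with z, so the solid tapers from its base footprint up to z≈6.73. Closing with a flat bottom cap and the tapered top and triangulating gives 8 facets — a wedge (ramp): 9.26 × 14.6 mm base, rising to 6.73 mm along the y=0 edge and sloping linearly to z=0 at y=14.6.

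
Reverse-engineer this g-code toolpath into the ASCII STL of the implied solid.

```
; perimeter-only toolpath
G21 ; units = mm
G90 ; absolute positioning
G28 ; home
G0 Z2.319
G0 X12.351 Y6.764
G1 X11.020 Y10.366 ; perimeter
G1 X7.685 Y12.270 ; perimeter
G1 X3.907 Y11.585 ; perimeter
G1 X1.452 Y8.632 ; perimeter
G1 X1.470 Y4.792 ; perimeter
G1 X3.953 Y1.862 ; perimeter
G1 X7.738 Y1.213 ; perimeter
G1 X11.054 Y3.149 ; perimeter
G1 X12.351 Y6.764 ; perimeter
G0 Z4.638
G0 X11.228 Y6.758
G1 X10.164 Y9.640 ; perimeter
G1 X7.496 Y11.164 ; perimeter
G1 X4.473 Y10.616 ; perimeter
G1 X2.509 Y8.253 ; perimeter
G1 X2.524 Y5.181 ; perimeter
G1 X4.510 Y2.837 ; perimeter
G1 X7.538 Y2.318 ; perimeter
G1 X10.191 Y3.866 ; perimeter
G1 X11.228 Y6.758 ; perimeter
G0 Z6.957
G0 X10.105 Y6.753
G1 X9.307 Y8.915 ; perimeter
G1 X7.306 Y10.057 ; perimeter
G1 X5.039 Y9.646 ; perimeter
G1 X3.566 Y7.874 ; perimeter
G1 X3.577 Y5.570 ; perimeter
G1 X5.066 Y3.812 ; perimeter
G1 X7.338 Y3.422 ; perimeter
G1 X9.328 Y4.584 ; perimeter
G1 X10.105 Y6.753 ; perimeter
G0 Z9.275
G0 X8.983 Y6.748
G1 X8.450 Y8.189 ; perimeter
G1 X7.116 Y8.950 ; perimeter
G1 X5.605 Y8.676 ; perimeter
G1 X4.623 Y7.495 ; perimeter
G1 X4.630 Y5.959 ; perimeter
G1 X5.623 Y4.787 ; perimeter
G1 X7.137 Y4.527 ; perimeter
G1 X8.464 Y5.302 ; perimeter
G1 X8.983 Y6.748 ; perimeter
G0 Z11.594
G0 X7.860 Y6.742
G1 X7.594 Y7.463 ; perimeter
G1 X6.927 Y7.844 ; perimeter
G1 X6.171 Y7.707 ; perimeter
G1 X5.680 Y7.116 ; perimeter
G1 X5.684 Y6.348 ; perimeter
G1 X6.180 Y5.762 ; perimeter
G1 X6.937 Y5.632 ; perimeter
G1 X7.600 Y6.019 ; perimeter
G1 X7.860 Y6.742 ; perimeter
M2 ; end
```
solid part
  facet normal 0.0000 0.0000 -1.0000
    outer loop
      vertex 7.875 13.377 0.000
      vertex 11.877 11.092 0.000
      vertex 13.474 6.769 0.000
    endloop
  endfacet
  facet normal 0.0000 0.0000 -1.0000
    outer loop
      vertex 3.341 12.555 0.000
      vertex 7.875 13.377 0.000
      vertex 13.474 6.769 0.000
    endloop
  endfacet
  facet normal 0.0000 0.0000 -1.0000
    outer loop
      vertex 0.395 9.011 0.000
      vertex 3.341 12.555 0.000
      vertex 13.474 6.769 0.000
    endloop
  endfacet
  facet normal 0.0000 0.0000 -1.0000
    outer loop
      vertex 0.417 4.403 0.000
      vertex 0.395 9.011 0.000
      vertex 13.474 6.769 0.000
    endloop
  endfacet
  facet normal 0.0000 0.0000 -1.0000
    outer loop
      vertex 3.396 0.887 0.000
      vertex 0.417 4.403 0.000
      vertex 13.474 6.769 0.000
    endloop
  endfacet
  facet normal 0.0000 0.0000 -1.0000
    outer loop
      vertex 7.938 0.108 0.000
      vertex 3.396 0.887 0.000
      vertex 13.474 6.769 0.000
    endloop
  endfacet
  facet normal 0.0000 0.0000 -1.0000
    outer loop
      vertex 11.918 2.431 0.000
      vertex 7.938 0.108 0.000
      vertex 13.474 6.769 0.000
    endloop
  endfacet
  facet normal 0.8538 0.3154 0.4142
    outer loop
      vertex 13.474 6.769 0.000
      vertex 11.877 11.092 0.000
      vertex 6.737 6.737 13.913
    endloop
  endfacet
  facet normal 0.4513 0.7904 0.4142
    outer loop
      vertex 11.877 11.092 0.000
      vertex 7.875 13.377 0.000
      vertex 6.737 6.737 13.913
    endloop
  endfacet
  facet normal -0.1624 0.8956 0.4141
    outer loop
      vertex 7.875 13.377 0.000
      vertex 3.341 12.555 0.000
      vertex 6.737 6.737 13.913
    endloop
  endfacet
  facet normal -0.7000 0.5818 0.4142
    outer loop
      vertex 3.341 12.555 0.000
      vertex 0.395 9.011 0.000
      vertex 6.737 6.737 13.913
    endloop
  endfacet
  facet normal -0.9102 -0.0043 0.4142
    outer loop
      vertex 0.395 9.011 0.000
      vertex 0.417 4.403 0.000
      vertex 6.737 6.737 13.913
    endloop
  endfacet
  facet normal -0.6945 -0.5884 0.4142
    outer loop
      vertex 0.417 4.403 0.000
      vertex 3.396 0.887 0.000
      vertex 6.737 6.737 13.913
    endloop
  endfacet
  facet normal -0.1539 -0.8971 0.4142
    outer loop
      vertex 3.396 0.887 0.000
      vertex 7.938 0.108 0.000
      vertex 6.737 6.737 13.913
    endloop
  endfacet
  facet normal 0.4588 -0.7861 0.4142
    outer loop
      vertex 7.938 0.108 0.000
      vertex 11.918 2.431 0.000
      vertex 6.737 6.737 13.913
    endloop
  endfacet
  facet normal 0.8568 -0.3073 0.4142
    outer loop
      vertex 11.918 2.431 0.000
      vertex 13.474 6.769 0.000
      vertex 6.737 6.737 13.913
    endloop
  endfacet
endsolid part

The G0 Z moves step by Δz≈2.319 mm. The G1 loops shrink linearly with z, so the solid tapers from its base footprint up to z≈13.9. Closing with a flat bottom cap and the tapered top and triangulating gives 16 facets — a regular 9-sided pyramid, base circumscribed radius ≈ 6.74 mm, apex at z ≈ 13.9 mm.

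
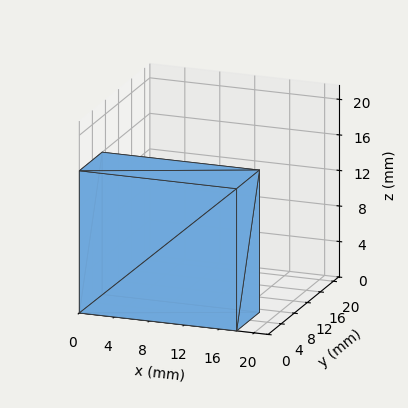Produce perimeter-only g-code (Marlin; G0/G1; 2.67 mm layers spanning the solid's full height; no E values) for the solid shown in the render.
Reading the render: the shape is a rectangular box, roughly 18 × 7 mm footprint and 16 mm tall (dimensions read to the nearest mm from the axis ticks). For the g-code, the solid's height is divided into equal slices at the stated Δz and each level perimeter traced with G1 moves after a G0 lift.

; perimeter-only toolpath
G21 ; units = mm
G90 ; absolute positioning
G28 ; home
; layer 1
G0 Z2.67
G0 X0.00 Y0.00
G1 X18.00 Y0.00
G1 X18.00 Y7.00
G1 X0.00 Y7.00
G1 X0.00 Y0.00
; layer 2
G0 Z5.33
G0 X0.00 Y0.00
G1 X18.00 Y0.00
G1 X18.00 Y7.00
G1 X0.00 Y7.00
G1 X0.00 Y0.00
; layer 3
G0 Z8.00
G0 X0.00 Y0.00
G1 X18.00 Y0.00
G1 X18.00 Y7.00
G1 X0.00 Y7.00
G1 X0.00 Y0.00
; layer 4
G0 Z10.67
G0 X0.00 Y0.00
G1 X18.00 Y0.00
G1 X18.00 Y7.00
G1 X0.00 Y7.00
G1 X0.00 Y0.00
; layer 5
G0 Z13.33
G0 X0.00 Y0.00
G1 X18.00 Y0.00
G1 X18.00 Y7.00
G1 X0.00 Y7.00
G1 X0.00 Y0.00
; layer 6
G0 Z16.00
G0 X0.00 Y0.00
G1 X18.00 Y0.00
G1 X18.00 Y7.00
G1 X0.00 Y7.00
G1 X0.00 Y0.00
M2 ; end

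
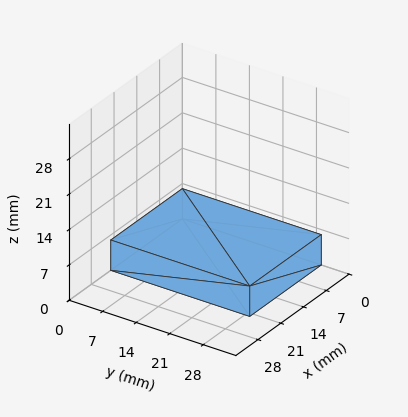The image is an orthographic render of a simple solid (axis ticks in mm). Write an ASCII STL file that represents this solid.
Reading the render: the shape is a rectangular box, roughly 22 × 29 mm footprint and 6 mm tall (dimensions read to the nearest mm from the axis ticks). For the STL, each face is triangulated and given an outward normal.

solid part
  facet normal 0.0000 0.0000 -1.0000
    outer loop
      vertex 22.000 29.000 0.000
      vertex 22.000 0.000 0.000
      vertex 0.000 0.000 0.000
    endloop
  endfacet
  facet normal 0.0000 0.0000 -1.0000
    outer loop
      vertex 0.000 29.000 0.000
      vertex 22.000 29.000 0.000
      vertex 0.000 0.000 0.000
    endloop
  endfacet
  facet normal 0.0000 0.0000 1.0000
    outer loop
      vertex 0.000 0.000 6.000
      vertex 22.000 0.000 6.000
      vertex 22.000 29.000 6.000
    endloop
  endfacet
  facet normal 0.0000 0.0000 1.0000
    outer loop
      vertex 0.000 0.000 6.000
      vertex 22.000 29.000 6.000
      vertex 0.000 29.000 6.000
    endloop
  endfacet
  facet normal 0.0000 -1.0000 0.0000
    outer loop
      vertex 0.000 0.000 0.000
      vertex 22.000 0.000 0.000
      vertex 22.000 0.000 6.000
    endloop
  endfacet
  facet normal 0.0000 -1.0000 0.0000
    outer loop
      vertex 0.000 0.000 0.000
      vertex 22.000 0.000 6.000
      vertex 0.000 0.000 6.000
    endloop
  endfacet
  facet normal 0.0000 1.0000 0.0000
    outer loop
      vertex 22.000 29.000 6.000
      vertex 22.000 29.000 0.000
      vertex 0.000 29.000 0.000
    endloop
  endfacet
  facet normal 0.0000 1.0000 0.0000
    outer loop
      vertex 0.000 29.000 6.000
      vertex 22.000 29.000 6.000
      vertex 0.000 29.000 0.000
    endloop
  endfacet
  facet normal -1.0000 0.0000 0.0000
    outer loop
      vertex 0.000 29.000 6.000
      vertex 0.000 29.000 0.000
      vertex 0.000 0.000 0.000
    endloop
  endfacet
  facet normal -1.0000 0.0000 0.0000
    outer loop
      vertex 0.000 0.000 6.000
      vertex 0.000 29.000 6.000
      vertex 0.000 0.000 0.000
    endloop
  endfacet
  facet normal 1.0000 0.0000 0.0000
    outer loop
      vertex 22.000 0.000 0.000
      vertex 22.000 29.000 0.000
      vertex 22.000 29.000 6.000
    endloop
  endfacet
  facet normal 1.0000 0.0000 0.0000
    outer loop
      vertex 22.000 0.000 0.000
      vertex 22.000 29.000 6.000
      vertex 22.000 0.000 6.000
    endloop
  endfacet
endsolid part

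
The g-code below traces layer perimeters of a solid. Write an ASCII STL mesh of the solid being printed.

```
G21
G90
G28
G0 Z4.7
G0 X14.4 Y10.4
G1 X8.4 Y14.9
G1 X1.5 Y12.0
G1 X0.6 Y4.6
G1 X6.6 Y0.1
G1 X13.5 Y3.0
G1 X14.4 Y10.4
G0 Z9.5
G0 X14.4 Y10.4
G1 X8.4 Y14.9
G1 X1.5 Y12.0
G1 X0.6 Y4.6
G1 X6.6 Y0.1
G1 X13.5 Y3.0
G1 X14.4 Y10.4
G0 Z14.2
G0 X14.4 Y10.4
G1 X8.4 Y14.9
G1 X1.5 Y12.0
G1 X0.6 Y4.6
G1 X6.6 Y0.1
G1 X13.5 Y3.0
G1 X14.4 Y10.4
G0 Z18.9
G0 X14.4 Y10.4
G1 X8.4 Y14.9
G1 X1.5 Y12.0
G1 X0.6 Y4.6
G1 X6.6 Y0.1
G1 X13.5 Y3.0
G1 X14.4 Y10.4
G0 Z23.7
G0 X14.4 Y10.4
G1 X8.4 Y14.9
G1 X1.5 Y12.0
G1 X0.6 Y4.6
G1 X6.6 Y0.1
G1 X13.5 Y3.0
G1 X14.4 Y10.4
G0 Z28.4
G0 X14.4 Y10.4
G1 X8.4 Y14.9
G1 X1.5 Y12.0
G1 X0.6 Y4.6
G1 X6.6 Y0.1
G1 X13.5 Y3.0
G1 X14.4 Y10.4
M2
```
solid part
  facet normal 0.0000 0.0000 -1.0000
    outer loop
      vertex 1.5 12.0 0.0
      vertex 8.4 14.9 0.0
      vertex 14.4 10.4 0.0
    endloop
  endfacet
  facet normal 0.0000 0.0000 -1.0000
    outer loop
      vertex 0.6 4.6 0.0
      vertex 1.5 12.0 0.0
      vertex 14.4 10.4 0.0
    endloop
  endfacet
  facet normal 0.0000 0.0000 -1.0000
    outer loop
      vertex 6.6 0.1 0.0
      vertex 0.6 4.6 0.0
      vertex 14.4 10.4 0.0
    endloop
  endfacet
  facet normal 0.0000 0.0000 -1.0000
    outer loop
      vertex 13.5 3.0 0.0
      vertex 6.6 0.1 0.0
      vertex 14.4 10.4 0.0
    endloop
  endfacet
  facet normal 0.0000 0.0000 1.0000
    outer loop
      vertex 14.4 10.4 28.4
      vertex 8.4 14.9 28.4
      vertex 1.5 12.0 28.4
    endloop
  endfacet
  facet normal 0.0000 0.0000 1.0000
    outer loop
      vertex 14.4 10.4 28.4
      vertex 1.5 12.0 28.4
      vertex 0.6 4.6 28.4
    endloop
  endfacet
  facet normal 0.0000 0.0000 1.0000
    outer loop
      vertex 14.4 10.4 28.4
      vertex 0.6 4.6 28.4
      vertex 6.6 0.1 28.4
    endloop
  endfacet
  facet normal 0.0000 0.0000 1.0000
    outer loop
      vertex 14.4 10.4 28.4
      vertex 6.6 0.1 28.4
      vertex 13.5 3.0 28.4
    endloop
  endfacet
  facet normal 0.6000 0.8000 0.0000
    outer loop
      vertex 14.4 10.4 0.0
      vertex 8.4 14.9 0.0
      vertex 8.4 14.9 28.4
    endloop
  endfacet
  facet normal 0.6000 0.8000 0.0000
    outer loop
      vertex 14.4 10.4 0.0
      vertex 8.4 14.9 28.4
      vertex 14.4 10.4 28.4
    endloop
  endfacet
  facet normal -0.3875 0.9219 0.0000
    outer loop
      vertex 8.4 14.9 0.0
      vertex 1.5 12.0 0.0
      vertex 1.5 12.0 28.4
    endloop
  endfacet
  facet normal -0.3875 0.9219 0.0000
    outer loop
      vertex 8.4 14.9 0.0
      vertex 1.5 12.0 28.4
      vertex 8.4 14.9 28.4
    endloop
  endfacet
  facet normal -0.9927 0.1207 0.0000
    outer loop
      vertex 1.5 12.0 0.0
      vertex 0.6 4.6 0.0
      vertex 0.6 4.6 28.4
    endloop
  endfacet
  facet normal -0.9927 0.1207 0.0000
    outer loop
      vertex 1.5 12.0 0.0
      vertex 0.6 4.6 28.4
      vertex 1.5 12.0 28.4
    endloop
  endfacet
  facet normal -0.6000 -0.8000 0.0000
    outer loop
      vertex 0.6 4.6 0.0
      vertex 6.6 0.1 0.0
      vertex 6.6 0.1 28.4
    endloop
  endfacet
  facet normal -0.6000 -0.8000 0.0000
    outer loop
      vertex 0.6 4.6 0.0
      vertex 6.6 0.1 28.4
      vertex 0.6 4.6 28.4
    endloop
  endfacet
  facet normal 0.3875 -0.9219 0.0000
    outer loop
      vertex 6.6 0.1 0.0
      vertex 13.5 3.0 0.0
      vertex 13.5 3.0 28.4
    endloop
  endfacet
  facet normal 0.3875 -0.9219 0.0000
    outer loop
      vertex 6.6 0.1 0.0
      vertex 13.5 3.0 28.4
      vertex 6.6 0.1 28.4
    endloop
  endfacet
  facet normal 0.9927 -0.1207 0.0000
    outer loop
      vertex 13.5 3.0 0.0
      vertex 14.4 10.4 0.0
      vertex 14.4 10.4 28.4
    endloop
  endfacet
  facet normal 0.9927 -0.1207 0.0000
    outer loop
      vertex 13.5 3.0 0.0
      vertex 14.4 10.4 28.4
      vertex 13.5 3.0 28.4
    endloop
  endfacet
endsolid part

The G0 Z moves step by Δz≈4.7 mm. Every layer's G1 loop is the same polygon, so the solid is a straight extrusion of it from z=0 to z≈28.4. Closing with flat bottom and top caps and triangulating gives 20 facets — a regular 6-sided prism (a cylinder approximated with 6 flat sides), circumscribed radius ≈ 7.5 mm, height ≈ 28.4 mm.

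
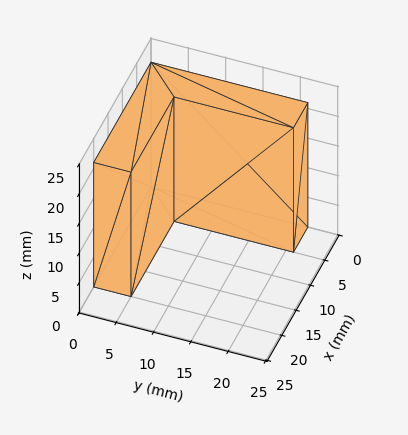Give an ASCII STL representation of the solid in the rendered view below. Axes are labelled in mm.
Reading the render: the shape is an L-shaped prism: outer 20 × 21 mm, arm thicknesses ≈ 5 mm (horizontal) and 5 mm (vertical), extruded 21 mm in z (dimensions read to the nearest mm from the axis ticks). For the STL, each face is triangulated and given an outward normal.

solid part
  facet normal 0.0000 0.0000 -1.0000
    outer loop
      vertex 20.000 5.000 0.000
      vertex 20.000 0.000 0.000
      vertex 0.000 0.000 0.000
    endloop
  endfacet
  facet normal 0.0000 0.0000 -1.0000
    outer loop
      vertex 5.000 5.000 0.000
      vertex 20.000 5.000 0.000
      vertex 0.000 0.000 0.000
    endloop
  endfacet
  facet normal 0.0000 0.0000 -1.0000
    outer loop
      vertex 5.000 21.000 0.000
      vertex 5.000 5.000 0.000
      vertex 0.000 0.000 0.000
    endloop
  endfacet
  facet normal 0.0000 0.0000 -1.0000
    outer loop
      vertex 0.000 21.000 0.000
      vertex 5.000 21.000 0.000
      vertex 0.000 0.000 0.000
    endloop
  endfacet
  facet normal 0.0000 0.0000 1.0000
    outer loop
      vertex 0.000 0.000 21.000
      vertex 20.000 0.000 21.000
      vertex 20.000 5.000 21.000
    endloop
  endfacet
  facet normal 0.0000 0.0000 1.0000
    outer loop
      vertex 0.000 0.000 21.000
      vertex 20.000 5.000 21.000
      vertex 5.000 5.000 21.000
    endloop
  endfacet
  facet normal 0.0000 0.0000 1.0000
    outer loop
      vertex 0.000 0.000 21.000
      vertex 5.000 5.000 21.000
      vertex 5.000 21.000 21.000
    endloop
  endfacet
  facet normal 0.0000 0.0000 1.0000
    outer loop
      vertex 0.000 0.000 21.000
      vertex 5.000 21.000 21.000
      vertex 0.000 21.000 21.000
    endloop
  endfacet
  facet normal 0.0000 -1.0000 0.0000
    outer loop
      vertex 0.000 0.000 0.000
      vertex 20.000 0.000 0.000
      vertex 20.000 0.000 21.000
    endloop
  endfacet
  facet normal 0.0000 -1.0000 0.0000
    outer loop
      vertex 0.000 0.000 0.000
      vertex 20.000 0.000 21.000
      vertex 0.000 0.000 21.000
    endloop
  endfacet
  facet normal 1.0000 0.0000 0.0000
    outer loop
      vertex 20.000 0.000 0.000
      vertex 20.000 5.000 0.000
      vertex 20.000 5.000 21.000
    endloop
  endfacet
  facet normal 1.0000 0.0000 0.0000
    outer loop
      vertex 20.000 0.000 0.000
      vertex 20.000 5.000 21.000
      vertex 20.000 0.000 21.000
    endloop
  endfacet
  facet normal 0.0000 1.0000 0.0000
    outer loop
      vertex 20.000 5.000 0.000
      vertex 5.000 5.000 0.000
      vertex 5.000 5.000 21.000
    endloop
  endfacet
  facet normal 0.0000 1.0000 0.0000
    outer loop
      vertex 20.000 5.000 0.000
      vertex 5.000 5.000 21.000
      vertex 20.000 5.000 21.000
    endloop
  endfacet
  facet normal 1.0000 0.0000 0.0000
    outer loop
      vertex 5.000 5.000 0.000
      vertex 5.000 21.000 0.000
      vertex 5.000 21.000 21.000
    endloop
  endfacet
  facet normal 1.0000 0.0000 0.0000
    outer loop
      vertex 5.000 5.000 0.000
      vertex 5.000 21.000 21.000
      vertex 5.000 5.000 21.000
    endloop
  endfacet
  facet normal 0.0000 1.0000 0.0000
    outer loop
      vertex 5.000 21.000 0.000
      vertex 0.000 21.000 0.000
      vertex 0.000 21.000 21.000
    endloop
  endfacet
  facet normal 0.0000 1.0000 0.0000
    outer loop
      vertex 5.000 21.000 0.000
      vertex 0.000 21.000 21.000
      vertex 5.000 21.000 21.000
    endloop
  endfacet
  facet normal -1.0000 0.0000 0.0000
    outer loop
      vertex 0.000 21.000 0.000
      vertex 0.000 0.000 0.000
      vertex 0.000 0.000 21.000
    endloop
  endfacet
  facet normal -1.0000 0.0000 0.0000
    outer loop
      vertex 0.000 21.000 0.000
      vertex 0.000 0.000 21.000
      vertex 0.000 21.000 21.000
    endloop
  endfacet
endsolid part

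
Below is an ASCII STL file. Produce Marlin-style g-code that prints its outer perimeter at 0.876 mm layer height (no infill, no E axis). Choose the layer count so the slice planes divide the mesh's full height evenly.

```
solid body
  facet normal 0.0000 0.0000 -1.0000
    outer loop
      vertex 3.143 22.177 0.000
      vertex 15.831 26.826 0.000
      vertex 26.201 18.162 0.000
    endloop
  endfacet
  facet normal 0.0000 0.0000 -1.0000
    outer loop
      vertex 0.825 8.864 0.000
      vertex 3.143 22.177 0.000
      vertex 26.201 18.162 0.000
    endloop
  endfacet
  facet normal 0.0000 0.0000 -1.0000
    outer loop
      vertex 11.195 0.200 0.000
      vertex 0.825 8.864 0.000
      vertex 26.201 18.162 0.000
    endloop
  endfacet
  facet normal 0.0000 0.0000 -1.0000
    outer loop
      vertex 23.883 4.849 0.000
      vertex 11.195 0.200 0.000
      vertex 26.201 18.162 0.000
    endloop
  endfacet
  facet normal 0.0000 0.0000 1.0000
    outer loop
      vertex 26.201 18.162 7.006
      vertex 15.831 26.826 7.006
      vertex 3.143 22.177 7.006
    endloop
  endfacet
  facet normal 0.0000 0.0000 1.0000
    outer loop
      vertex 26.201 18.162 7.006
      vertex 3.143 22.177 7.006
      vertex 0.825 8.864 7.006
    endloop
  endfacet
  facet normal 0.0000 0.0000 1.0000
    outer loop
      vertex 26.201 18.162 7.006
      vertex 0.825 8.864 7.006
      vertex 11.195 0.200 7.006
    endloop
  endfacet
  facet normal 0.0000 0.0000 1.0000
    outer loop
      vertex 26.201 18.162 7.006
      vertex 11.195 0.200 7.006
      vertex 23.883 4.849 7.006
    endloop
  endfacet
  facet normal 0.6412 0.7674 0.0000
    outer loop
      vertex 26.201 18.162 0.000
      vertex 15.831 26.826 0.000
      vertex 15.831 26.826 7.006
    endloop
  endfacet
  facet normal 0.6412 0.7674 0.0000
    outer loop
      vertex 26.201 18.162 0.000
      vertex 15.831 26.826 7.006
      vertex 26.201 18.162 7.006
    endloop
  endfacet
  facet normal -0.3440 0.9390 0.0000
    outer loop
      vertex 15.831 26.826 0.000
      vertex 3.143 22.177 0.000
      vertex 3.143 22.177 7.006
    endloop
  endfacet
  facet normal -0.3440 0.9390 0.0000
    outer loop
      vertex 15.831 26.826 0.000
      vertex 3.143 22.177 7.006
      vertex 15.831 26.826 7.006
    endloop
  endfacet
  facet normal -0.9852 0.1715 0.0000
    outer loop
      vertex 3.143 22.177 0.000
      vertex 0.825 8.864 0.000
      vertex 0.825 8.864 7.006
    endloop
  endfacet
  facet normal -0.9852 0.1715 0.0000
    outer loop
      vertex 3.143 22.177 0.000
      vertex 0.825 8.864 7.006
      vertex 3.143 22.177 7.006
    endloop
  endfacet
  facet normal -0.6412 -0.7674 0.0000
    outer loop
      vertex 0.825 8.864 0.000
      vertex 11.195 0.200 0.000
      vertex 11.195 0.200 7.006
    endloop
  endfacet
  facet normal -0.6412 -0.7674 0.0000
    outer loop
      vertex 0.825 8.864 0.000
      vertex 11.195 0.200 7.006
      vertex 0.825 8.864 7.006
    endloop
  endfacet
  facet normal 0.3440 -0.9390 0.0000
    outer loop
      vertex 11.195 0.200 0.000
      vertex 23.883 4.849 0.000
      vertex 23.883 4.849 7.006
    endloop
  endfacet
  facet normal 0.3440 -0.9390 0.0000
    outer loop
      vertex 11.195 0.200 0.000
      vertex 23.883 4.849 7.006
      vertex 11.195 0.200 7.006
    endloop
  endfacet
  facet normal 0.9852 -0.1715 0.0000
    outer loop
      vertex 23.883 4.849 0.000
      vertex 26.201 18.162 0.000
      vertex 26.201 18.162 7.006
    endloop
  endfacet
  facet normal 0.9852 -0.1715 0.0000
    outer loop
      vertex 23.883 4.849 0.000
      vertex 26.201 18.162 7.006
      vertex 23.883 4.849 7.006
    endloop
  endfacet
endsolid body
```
; perimeter-only toolpath
G21 ; units = mm
G90 ; absolute positioning
G28 ; home
; layer 1
G0 Z0.876
G0 X26.201 Y18.162
G1 X15.831 Y26.826
G1 X3.143 Y22.177
G1 X0.825 Y8.864
G1 X11.195 Y0.200
G1 X23.883 Y4.849
G1 X26.201 Y18.162
; layer 2
G0 Z1.752
G0 X26.201 Y18.162
G1 X15.831 Y26.826
G1 X3.143 Y22.177
G1 X0.825 Y8.864
G1 X11.195 Y0.200
G1 X23.883 Y4.849
G1 X26.201 Y18.162
; layer 3
G0 Z2.627
G0 X26.201 Y18.162
G1 X15.831 Y26.826
G1 X3.143 Y22.177
G1 X0.825 Y8.864
G1 X11.195 Y0.200
G1 X23.883 Y4.849
G1 X26.201 Y18.162
; layer 4
G0 Z3.503
G0 X26.201 Y18.162
G1 X15.831 Y26.826
G1 X3.143 Y22.177
G1 X0.825 Y8.864
G1 X11.195 Y0.200
G1 X23.883 Y4.849
G1 X26.201 Y18.162
; layer 5
G0 Z4.379
G0 X26.201 Y18.162
G1 X15.831 Y26.826
G1 X3.143 Y22.177
G1 X0.825 Y8.864
G1 X11.195 Y0.200
G1 X23.883 Y4.849
G1 X26.201 Y18.162
; layer 6
G0 Z5.255
G0 X26.201 Y18.162
G1 X15.831 Y26.826
G1 X3.143 Y22.177
G1 X0.825 Y8.864
G1 X11.195 Y0.200
G1 X23.883 Y4.849
G1 X26.201 Y18.162
; layer 7
G0 Z6.130
G0 X26.201 Y18.162
G1 X15.831 Y26.826
G1 X3.143 Y22.177
G1 X0.825 Y8.864
G1 X11.195 Y0.200
G1 X23.883 Y4.849
G1 X26.201 Y18.162
; layer 8
G0 Z7.006
G0 X26.201 Y18.162
G1 X15.831 Y26.826
G1 X3.143 Y22.177
G1 X0.825 Y8.864
G1 X11.195 Y0.200
G1 X23.883 Y4.849
G1 X26.201 Y18.162
M2 ; end

The solid is a regular 6-sided prism (a cylinder approximated with 6 flat sides), circumscribed radius ≈ 13.5 mm, height ≈ 7.01 mm. Slicing at Δz = 0.876 mm — 8 equal slices spanning the solid's height, so layer i sits at z = i·h/8 — gives 8 non-empty perimeters. Each is a 6-segment closed polygon; G0 lifts to the layer z and rapids to the start vertex, then G1 traces the edges.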